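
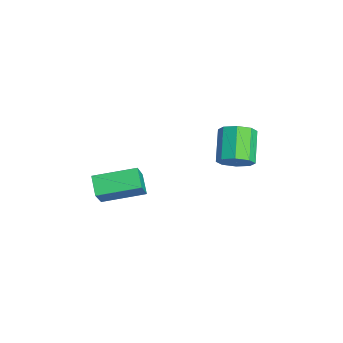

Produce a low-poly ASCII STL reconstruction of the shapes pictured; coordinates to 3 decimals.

solid 
facet normal 0.790 -0.263 -0.554
outer loop
vertex 3.177 0.984 0.739
vertex 2.721 1.14 0.015
vertex 3.239 1.613 0.529
endloop
endfacet
facet normal 0.607 0.197 0.770
outer loop
vertex 3.177 0.984 0.739
vertex 3.239 1.613 0.529
vertex 1.796 1.444 1.709
endloop
endfacet
facet normal 0.607 0.197 0.770
outer loop
vertex 1.796 1.444 1.709
vertex 3.239 1.613 0.529
vertex 1.858 2.073 1.499
endloop
endfacet
facet normal -0.789 0.263 0.555
outer loop
vertex 1.796 1.444 1.709
vertex 1.858 2.073 1.499
vertex 1.339 1.6 0.985
endloop
endfacet
facet normal 0.790 -0.264 -0.554
outer loop
vertex 3.239 1.613 0.529
vertex 2.721 1.14 0.015
vertex 2.998 1.964 0.018
endloop
endfacet
facet normal 0.495 0.807 0.321
outer loop
vertex 3.239 1.613 0.529
vertex 2.998 1.964 0.018
vertex 1.858 2.073 1.499
endloop
endfacet
facet normal 0.495 0.807 0.322
outer loop
vertex 1.858 2.073 1.499
vertex 2.998 1.964 0.018
vertex 1.616 2.425 0.988
endloop
endfacet
facet normal -0.789 0.263 0.555
outer loop
vertex 1.858 2.073 1.499
vertex 1.616 2.425 0.988
vertex 1.339 1.6 0.985
endloop
endfacet
facet normal 0.789 -0.263 -0.554
outer loop
vertex 2.998 1.964 0.018
vertex 2.721 1.14 0.015
vertex 2.594 1.833 -0.495
endloop
endfacet
facet normal 0.094 0.944 -0.315
outer loop
vertex 2.998 1.964 0.018
vertex 2.594 1.833 -0.495
vertex 1.616 2.425 0.988
endloop
endfacet
facet normal 0.094 0.944 -0.315
outer loop
vertex 1.616 2.425 0.988
vertex 2.594 1.833 -0.495
vertex 1.212 2.294 0.475
endloop
endfacet
facet normal -0.789 0.263 0.555
outer loop
vertex 1.616 2.425 0.988
vertex 1.212 2.294 0.475
vertex 1.339 1.6 0.985
endloop
endfacet
facet normal 0.789 -0.264 -0.555
outer loop
vertex 2.594 1.833 -0.495
vertex 2.721 1.14 0.015
vertex 2.264 1.296 -0.709
endloop
endfacet
facet normal -0.362 0.529 -0.768
outer loop
vertex 2.594 1.833 -0.495
vertex 2.264 1.296 -0.709
vertex 1.212 2.294 0.475
endloop
endfacet
facet normal -0.363 0.528 -0.768
outer loop
vertex 1.212 2.294 0.475
vertex 2.264 1.296 -0.709
vertex 0.883 1.756 0.261
endloop
endfacet
facet normal -0.790 0.263 0.554
outer loop
vertex 1.212 2.294 0.475
vertex 0.883 1.756 0.261
vertex 1.339 1.6 0.985
endloop
endfacet
facet normal 0.789 -0.263 -0.555
outer loop
vertex 2.264 1.296 -0.709
vertex 2.721 1.14 0.015
vertex 2.202 0.667 -0.499
endloop
endfacet
facet normal -0.607 -0.197 -0.770
outer loop
vertex 2.264 1.296 -0.709
vertex 2.202 0.667 -0.499
vertex 0.883 1.756 0.261
endloop
endfacet
facet normal -0.607 -0.197 -0.770
outer loop
vertex 0.883 1.756 0.261
vertex 2.202 0.667 -0.499
vertex 0.821 1.127 0.471
endloop
endfacet
facet normal -0.790 0.263 0.554
outer loop
vertex 0.883 1.756 0.261
vertex 0.821 1.127 0.471
vertex 1.339 1.6 0.985
endloop
endfacet
facet normal 0.789 -0.263 -0.555
outer loop
vertex 2.202 0.667 -0.499
vertex 2.721 1.14 0.015
vertex 2.444 0.315 0.012
endloop
endfacet
facet normal -0.495 -0.807 -0.322
outer loop
vertex 2.202 0.667 -0.499
vertex 2.444 0.315 0.012
vertex 0.821 1.127 0.471
endloop
endfacet
facet normal -0.495 -0.807 -0.321
outer loop
vertex 0.821 1.127 0.471
vertex 2.444 0.315 0.012
vertex 1.062 0.776 0.982
endloop
endfacet
facet normal -0.790 0.264 0.554
outer loop
vertex 0.821 1.127 0.471
vertex 1.062 0.776 0.982
vertex 1.339 1.6 0.985
endloop
endfacet
facet normal 0.789 -0.263 -0.555
outer loop
vertex 2.444 0.315 0.012
vertex 2.721 1.14 0.015
vertex 2.848 0.446 0.525
endloop
endfacet
facet normal -0.094 -0.944 0.315
outer loop
vertex 2.444 0.315 0.012
vertex 2.848 0.446 0.525
vertex 1.062 0.776 0.982
endloop
endfacet
facet normal -0.094 -0.944 0.315
outer loop
vertex 1.062 0.776 0.982
vertex 2.848 0.446 0.525
vertex 1.466 0.907 1.495
endloop
endfacet
facet normal -0.789 0.263 0.554
outer loop
vertex 1.062 0.776 0.982
vertex 1.466 0.907 1.495
vertex 1.339 1.6 0.985
endloop
endfacet
facet normal 0.790 -0.263 -0.554
outer loop
vertex 2.848 0.446 0.525
vertex 2.721 1.14 0.015
vertex 3.177 0.984 0.739
endloop
endfacet
facet normal 0.363 -0.528 0.768
outer loop
vertex 2.848 0.446 0.525
vertex 3.177 0.984 0.739
vertex 1.466 0.907 1.495
endloop
endfacet
facet normal 0.363 -0.529 0.767
outer loop
vertex 1.466 0.907 1.495
vertex 3.177 0.984 0.739
vertex 1.796 1.444 1.709
endloop
endfacet
facet normal -0.789 0.264 0.555
outer loop
vertex 1.466 0.907 1.495
vertex 1.796 1.444 1.709
vertex 1.339 1.6 0.985
endloop
endfacet
facet normal -0.837 0.019 0.547
outer loop
vertex 0.966 -4.976 -1.156
vertex 1.281 -2.951 -0.745
vertex 0.055 -4.548 -2.564
endloop
endfacet
facet normal -0.151 -0.969 -0.197
outer loop
vertex 0.959 -4.569 -3.155
vertex 0.966 -4.976 -1.156
vertex 0.055 -4.548 -2.564
endloop
endfacet
facet normal -0.837 0.019 0.547
outer loop
vertex 0.055 -4.548 -2.564
vertex 1.281 -2.951 -0.745
vertex 0.37 -2.524 -2.153
endloop
endfacet
facet normal -0.526 0.247 -0.814
outer loop
vertex 0.37 -2.524 -2.153
vertex 0.959 -4.569 -3.155
vertex 0.055 -4.548 -2.564
endloop
endfacet
facet normal 0.526 -0.247 0.814
outer loop
vertex 0.966 -4.976 -1.156
vertex 2.185 -2.972 -1.336
vertex 1.281 -2.951 -0.745
endloop
endfacet
facet normal -0.150 -0.969 -0.197
outer loop
vertex 1.87 -4.996 -1.747
vertex 0.966 -4.976 -1.156
vertex 0.959 -4.569 -3.155
endloop
endfacet
facet normal 0.526 -0.247 0.814
outer loop
vertex 1.87 -4.996 -1.747
vertex 2.185 -2.972 -1.336
vertex 0.966 -4.976 -1.156
endloop
endfacet
facet normal 0.151 0.969 0.196
outer loop
vertex 1.281 -2.951 -0.745
vertex 2.185 -2.972 -1.336
vertex 0.37 -2.524 -2.153
endloop
endfacet
facet normal -0.526 0.247 -0.814
outer loop
vertex 1.274 -2.544 -2.744
vertex 0.959 -4.569 -3.155
vertex 0.37 -2.524 -2.153
endloop
endfacet
facet normal 0.150 0.969 0.197
outer loop
vertex 0.37 -2.524 -2.153
vertex 2.185 -2.972 -1.336
vertex 1.274 -2.544 -2.744
endloop
endfacet
facet normal 0.837 -0.019 -0.547
outer loop
vertex 1.274 -2.544 -2.744
vertex 1.87 -4.996 -1.747
vertex 0.959 -4.569 -3.155
endloop
endfacet
facet normal 0.837 -0.019 -0.547
outer loop
vertex 2.185 -2.972 -1.336
vertex 1.87 -4.996 -1.747
vertex 1.274 -2.544 -2.744
endloop
endfacet

endsolid


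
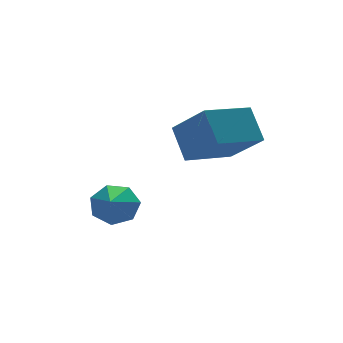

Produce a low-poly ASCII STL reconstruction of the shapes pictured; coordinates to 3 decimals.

solid 
facet normal 0.395 0.801 -0.449
outer loop
vertex -0.695 1.089 0.756
vertex -1.176 1.007 0.186
vertex -1.262 1.403 0.817
endloop
endfacet
facet normal 0.141 0.063 0.988
outer loop
vertex -0.695 1.089 0.756
vertex -1.262 1.403 0.817
vertex -1.924 -0.507 1.034
endloop
endfacet
facet normal 0.396 0.801 -0.449
outer loop
vertex -1.262 1.403 0.817
vertex -1.176 1.007 0.186
vertex -1.763 1.419 0.403
endloop
endfacet
facet normal -0.603 0.293 0.742
outer loop
vertex -1.262 1.403 0.817
vertex -1.763 1.419 0.403
vertex -1.924 -0.507 1.034
endloop
endfacet
facet normal 0.396 0.801 -0.449
outer loop
vertex -1.763 1.419 0.403
vertex -1.176 1.007 0.186
vertex -1.823 1.125 -0.174
endloop
endfacet
facet normal -0.994 0.100 0.052
outer loop
vertex -1.763 1.419 0.403
vertex -1.823 1.125 -0.174
vertex -1.924 -0.507 1.034
endloop
endfacet
facet normal 0.396 0.802 -0.448
outer loop
vertex -1.823 1.125 -0.174
vertex -1.176 1.007 0.186
vertex -1.395 0.742 -0.481
endloop
endfacet
facet normal -0.737 -0.372 -0.564
outer loop
vertex -1.823 1.125 -0.174
vertex -1.395 0.742 -0.481
vertex -1.924 -0.507 1.034
endloop
endfacet
facet normal 0.396 0.802 -0.448
outer loop
vertex -1.395 0.742 -0.481
vertex -1.176 1.007 0.186
vertex -0.802 0.559 -0.285
endloop
endfacet
facet normal -0.025 -0.767 -0.641
outer loop
vertex -1.395 0.742 -0.481
vertex -0.802 0.559 -0.285
vertex -1.924 -0.507 1.034
endloop
endfacet
facet normal 0.395 0.802 -0.449
outer loop
vertex -0.802 0.559 -0.285
vertex -1.176 1.007 0.186
vertex -0.49 0.713 0.265
endloop
endfacet
facet normal 0.604 -0.787 -0.122
outer loop
vertex -0.802 0.559 -0.285
vertex -0.49 0.713 0.265
vertex -1.924 -0.507 1.034
endloop
endfacet
facet normal 0.395 0.802 -0.449
outer loop
vertex -0.49 0.713 0.265
vertex -1.176 1.007 0.186
vertex -0.695 1.089 0.756
endloop
endfacet
facet normal 0.679 -0.418 0.604
outer loop
vertex -0.49 0.713 0.265
vertex -0.695 1.089 0.756
vertex -1.924 -0.507 1.034
endloop
endfacet
facet normal -0.966 -0.216 0.143
outer loop
vertex 0.789 -1.692 3.254
vertex 0.755 -0.883 4.245
vertex 0.362 -0.456 2.231
endloop
endfacet
facet normal 0.027 -0.632 -0.775
outer loop
vertex 1.965 -0.097 1.995
vertex 0.789 -1.692 3.254
vertex 0.362 -0.456 2.231
endloop
endfacet
facet normal -0.966 -0.217 0.143
outer loop
vertex 0.362 -0.456 2.231
vertex 0.755 -0.883 4.245
vertex 0.327 0.353 3.223
endloop
endfacet
facet normal -0.257 0.744 -0.616
outer loop
vertex 0.327 0.353 3.223
vertex 1.965 -0.097 1.995
vertex 0.362 -0.456 2.231
endloop
endfacet
facet normal 0.257 -0.744 0.616
outer loop
vertex 0.789 -1.692 3.254
vertex 2.358 -0.524 4.009
vertex 0.755 -0.883 4.245
endloop
endfacet
facet normal 0.027 -0.631 -0.775
outer loop
vertex 2.393 -1.333 3.017
vertex 0.789 -1.692 3.254
vertex 1.965 -0.097 1.995
endloop
endfacet
facet normal 0.258 -0.744 0.616
outer loop
vertex 2.393 -1.333 3.017
vertex 2.358 -0.524 4.009
vertex 0.789 -1.692 3.254
endloop
endfacet
facet normal -0.027 0.631 0.775
outer loop
vertex 0.755 -0.883 4.245
vertex 2.358 -0.524 4.009
vertex 0.327 0.353 3.223
endloop
endfacet
facet normal -0.258 0.744 -0.616
outer loop
vertex 1.931 0.712 2.986
vertex 1.965 -0.097 1.995
vertex 0.327 0.353 3.223
endloop
endfacet
facet normal -0.027 0.632 0.775
outer loop
vertex 0.327 0.353 3.223
vertex 2.358 -0.524 4.009
vertex 1.931 0.712 2.986
endloop
endfacet
facet normal 0.966 0.216 -0.143
outer loop
vertex 1.931 0.712 2.986
vertex 2.393 -1.333 3.017
vertex 1.965 -0.097 1.995
endloop
endfacet
facet normal 0.966 0.216 -0.142
outer loop
vertex 2.358 -0.524 4.009
vertex 2.393 -1.333 3.017
vertex 1.931 0.712 2.986
endloop
endfacet

endsolid


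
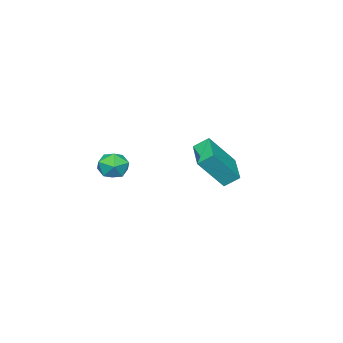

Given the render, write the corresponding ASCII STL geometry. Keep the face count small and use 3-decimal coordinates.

solid 
facet normal -0.831 0.527 0.180
outer loop
vertex 2.073 -0.581 2.398
vertex 2.048 -0.895 3.2
vertex 2.476 -0.164 3.036
endloop
endfacet
facet normal -0.417 0.859 -0.297
outer loop
vertex 2.073 -0.581 2.398
vertex 2.476 -0.164 3.036
vertex 2.856 -0.246 2.266
endloop
endfacet
facet normal -0.322 0.418 -0.849
outer loop
vertex 2.073 -0.581 2.398
vertex 2.856 -0.246 2.266
vertex 2.663 -1.026 1.955
endloop
endfacet
facet normal -0.676 -0.186 -0.713
outer loop
vertex 2.073 -0.581 2.398
vertex 2.663 -1.026 1.955
vertex 2.164 -1.427 2.532
endloop
endfacet
facet normal -0.990 -0.119 -0.077
outer loop
vertex 2.073 -0.581 2.398
vertex 2.164 -1.427 2.532
vertex 2.048 -0.895 3.2
endloop
endfacet
facet normal 0.220 0.976 0.005
outer loop
vertex 2.856 -0.246 2.266
vertex 2.476 -0.164 3.036
vertex 3.316 -0.353 2.988
endloop
endfacet
facet normal -0.450 0.438 0.778
outer loop
vertex 2.476 -0.164 3.036
vertex 2.048 -0.895 3.2
vertex 2.817 -0.754 3.565
endloop
endfacet
facet normal -0.708 -0.607 0.361
outer loop
vertex 2.048 -0.895 3.2
vertex 2.164 -1.427 2.532
vertex 2.624 -1.534 3.254
endloop
endfacet
facet normal -0.199 -0.716 -0.670
outer loop
vertex 2.164 -1.427 2.532
vertex 2.663 -1.026 1.955
vertex 3.004 -1.616 2.484
endloop
endfacet
facet normal 0.374 0.262 -0.890
outer loop
vertex 2.663 -1.026 1.955
vertex 2.856 -0.246 2.266
vertex 3.432 -0.885 2.32
endloop
endfacet
facet normal 0.676 0.186 0.713
outer loop
vertex 3.407 -1.199 3.122
vertex 3.316 -0.353 2.988
vertex 2.817 -0.754 3.565
endloop
endfacet
facet normal 0.322 -0.418 0.849
outer loop
vertex 3.407 -1.199 3.122
vertex 2.817 -0.754 3.565
vertex 2.624 -1.534 3.254
endloop
endfacet
facet normal 0.417 -0.859 0.297
outer loop
vertex 3.407 -1.199 3.122
vertex 2.624 -1.534 3.254
vertex 3.004 -1.616 2.484
endloop
endfacet
facet normal 0.831 -0.527 -0.180
outer loop
vertex 3.407 -1.199 3.122
vertex 3.004 -1.616 2.484
vertex 3.432 -0.885 2.32
endloop
endfacet
facet normal 0.990 0.119 0.077
outer loop
vertex 3.407 -1.199 3.122
vertex 3.432 -0.885 2.32
vertex 3.316 -0.353 2.988
endloop
endfacet
facet normal 0.199 0.716 0.670
outer loop
vertex 2.817 -0.754 3.565
vertex 3.316 -0.353 2.988
vertex 2.476 -0.164 3.036
endloop
endfacet
facet normal -0.374 -0.262 0.890
outer loop
vertex 2.624 -1.534 3.254
vertex 2.817 -0.754 3.565
vertex 2.048 -0.895 3.2
endloop
endfacet
facet normal -0.220 -0.976 -0.005
outer loop
vertex 3.004 -1.616 2.484
vertex 2.624 -1.534 3.254
vertex 2.164 -1.427 2.532
endloop
endfacet
facet normal 0.450 -0.438 -0.778
outer loop
vertex 3.432 -0.885 2.32
vertex 3.004 -1.616 2.484
vertex 2.663 -1.026 1.955
endloop
endfacet
facet normal 0.708 0.607 -0.361
outer loop
vertex 3.316 -0.353 2.988
vertex 3.432 -0.885 2.32
vertex 2.856 -0.246 2.266
endloop
endfacet
facet normal -0.452 0.661 0.598
outer loop
vertex -3.199 0.077 2.916
vertex -1.846 1.365 2.515
vertex -4.364 0.784 1.253
endloop
endfacet
facet normal -0.708 -0.674 0.210
outer loop
vertex -3.934 0.155 0.685
vertex -3.199 0.077 2.916
vertex -4.364 0.784 1.253
endloop
endfacet
facet normal -0.452 0.662 0.598
outer loop
vertex -4.364 0.784 1.253
vertex -1.846 1.365 2.515
vertex -3.011 2.071 0.852
endloop
endfacet
facet normal -0.542 0.328 -0.774
outer loop
vertex -3.011 2.071 0.852
vertex -3.934 0.155 0.685
vertex -4.364 0.784 1.253
endloop
endfacet
facet normal 0.542 -0.328 0.774
outer loop
vertex -3.199 0.077 2.916
vertex -1.416 0.736 1.947
vertex -1.846 1.365 2.515
endloop
endfacet
facet normal -0.708 -0.674 0.210
outer loop
vertex -2.769 -0.551 2.348
vertex -3.199 0.077 2.916
vertex -3.934 0.155 0.685
endloop
endfacet
facet normal 0.542 -0.329 0.774
outer loop
vertex -2.769 -0.551 2.348
vertex -1.416 0.736 1.947
vertex -3.199 0.077 2.916
endloop
endfacet
facet normal 0.708 0.674 -0.210
outer loop
vertex -1.846 1.365 2.515
vertex -1.416 0.736 1.947
vertex -3.011 2.071 0.852
endloop
endfacet
facet normal -0.542 0.329 -0.774
outer loop
vertex -2.581 1.443 0.284
vertex -3.934 0.155 0.685
vertex -3.011 2.071 0.852
endloop
endfacet
facet normal 0.708 0.674 -0.209
outer loop
vertex -3.011 2.071 0.852
vertex -1.416 0.736 1.947
vertex -2.581 1.443 0.284
endloop
endfacet
facet normal 0.453 -0.662 -0.598
outer loop
vertex -2.581 1.443 0.284
vertex -2.769 -0.551 2.348
vertex -3.934 0.155 0.685
endloop
endfacet
facet normal 0.452 -0.662 -0.598
outer loop
vertex -1.416 0.736 1.947
vertex -2.769 -0.551 2.348
vertex -2.581 1.443 0.284
endloop
endfacet

endsolid


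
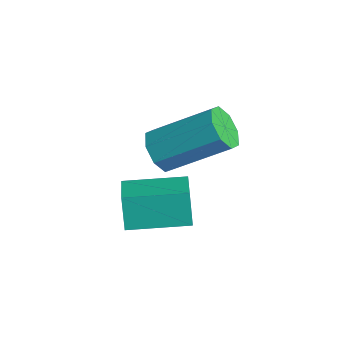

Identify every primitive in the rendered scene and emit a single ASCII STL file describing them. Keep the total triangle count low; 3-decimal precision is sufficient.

solid 
facet normal -0.854 0.384 -0.350
outer loop
vertex -2.171 1.068 -3.685
vertex -1.488 2.686 -3.579
vertex -1.795 0.975 -4.704
endloop
endfacet
facet normal -0.388 -0.920 -0.059
outer loop
vertex -0.812 0.534 -4.301
vertex -2.171 1.068 -3.685
vertex -1.795 0.975 -4.704
endloop
endfacet
facet normal -0.854 0.384 -0.351
outer loop
vertex -1.795 0.975 -4.704
vertex -1.488 2.686 -3.579
vertex -1.111 2.594 -4.598
endloop
endfacet
facet normal 0.345 -0.085 -0.935
outer loop
vertex -1.111 2.594 -4.598
vertex -0.812 0.534 -4.301
vertex -1.795 0.975 -4.704
endloop
endfacet
facet normal -0.345 0.085 0.935
outer loop
vertex -2.171 1.068 -3.685
vertex -0.505 2.245 -3.176
vertex -1.488 2.686 -3.579
endloop
endfacet
facet normal -0.389 -0.919 -0.061
outer loop
vertex -1.189 0.626 -3.282
vertex -2.171 1.068 -3.685
vertex -0.812 0.534 -4.301
endloop
endfacet
facet normal -0.345 0.085 0.935
outer loop
vertex -1.189 0.626 -3.282
vertex -0.505 2.245 -3.176
vertex -2.171 1.068 -3.685
endloop
endfacet
facet normal 0.388 0.920 0.060
outer loop
vertex -1.488 2.686 -3.579
vertex -0.505 2.245 -3.176
vertex -1.111 2.594 -4.598
endloop
endfacet
facet normal 0.345 -0.085 -0.935
outer loop
vertex -0.129 2.152 -4.195
vertex -0.812 0.534 -4.301
vertex -1.111 2.594 -4.598
endloop
endfacet
facet normal 0.389 0.919 0.060
outer loop
vertex -1.111 2.594 -4.598
vertex -0.505 2.245 -3.176
vertex -0.129 2.152 -4.195
endloop
endfacet
facet normal 0.854 -0.384 0.351
outer loop
vertex -0.129 2.152 -4.195
vertex -1.189 0.626 -3.282
vertex -0.812 0.534 -4.301
endloop
endfacet
facet normal 0.854 -0.384 0.350
outer loop
vertex -0.505 2.245 -3.176
vertex -1.189 0.626 -3.282
vertex -0.129 2.152 -4.195
endloop
endfacet
facet normal -0.405 -0.736 -0.542
outer loop
vertex -0.908 1.427 -1.871
vertex -1.445 1.834 -2.023
vertex -0.83 1.708 -2.311
endloop
endfacet
facet normal 0.902 -0.417 -0.107
outer loop
vertex -0.908 1.427 -1.871
vertex -0.83 1.708 -2.311
vertex -0.099 2.899 -0.786
endloop
endfacet
facet normal 0.903 -0.417 -0.107
outer loop
vertex -0.099 2.899 -0.786
vertex -0.83 1.708 -2.311
vertex -0.021 3.181 -1.226
endloop
endfacet
facet normal 0.405 0.735 0.543
outer loop
vertex -0.099 2.899 -0.786
vertex -0.021 3.181 -1.226
vertex -0.635 3.306 -0.937
endloop
endfacet
facet normal -0.405 -0.736 -0.543
outer loop
vertex -0.83 1.708 -2.311
vertex -1.445 1.834 -2.023
vertex -1.112 2.063 -2.582
endloop
endfacet
facet normal 0.742 0.082 -0.665
outer loop
vertex -0.83 1.708 -2.311
vertex -1.112 2.063 -2.582
vertex -0.021 3.181 -1.226
endloop
endfacet
facet normal 0.742 0.082 -0.665
outer loop
vertex -0.021 3.181 -1.226
vertex -1.112 2.063 -2.582
vertex -0.303 3.536 -1.497
endloop
endfacet
facet normal 0.405 0.736 0.542
outer loop
vertex -0.021 3.181 -1.226
vertex -0.303 3.536 -1.497
vertex -0.635 3.306 -0.937
endloop
endfacet
facet normal -0.406 -0.735 -0.543
outer loop
vertex -1.112 2.063 -2.582
vertex -1.445 1.834 -2.023
vertex -1.589 2.284 -2.525
endloop
endfacet
facet normal 0.147 0.533 -0.833
outer loop
vertex -1.112 2.063 -2.582
vertex -1.589 2.284 -2.525
vertex -0.303 3.536 -1.497
endloop
endfacet
facet normal 0.147 0.533 -0.833
outer loop
vertex -0.303 3.536 -1.497
vertex -1.589 2.284 -2.525
vertex -0.779 3.756 -1.44
endloop
endfacet
facet normal 0.405 0.736 0.542
outer loop
vertex -0.303 3.536 -1.497
vertex -0.779 3.756 -1.44
vertex -0.635 3.306 -0.937
endloop
endfacet
facet normal -0.405 -0.735 -0.543
outer loop
vertex -1.589 2.284 -2.525
vertex -1.445 1.834 -2.023
vertex -1.981 2.241 -2.174
endloop
endfacet
facet normal -0.534 0.672 -0.513
outer loop
vertex -1.589 2.284 -2.525
vertex -1.981 2.241 -2.174
vertex -0.779 3.756 -1.44
endloop
endfacet
facet normal -0.533 0.672 -0.514
outer loop
vertex -0.779 3.756 -1.44
vertex -1.981 2.241 -2.174
vertex -1.172 3.713 -1.089
endloop
endfacet
facet normal 0.404 0.736 0.543
outer loop
vertex -0.779 3.756 -1.44
vertex -1.172 3.713 -1.089
vertex -0.635 3.306 -0.937
endloop
endfacet
facet normal -0.405 -0.735 -0.543
outer loop
vertex -1.981 2.241 -2.174
vertex -1.445 1.834 -2.023
vertex -2.059 1.959 -1.734
endloop
endfacet
facet normal -0.903 0.417 0.107
outer loop
vertex -1.981 2.241 -2.174
vertex -2.059 1.959 -1.734
vertex -1.172 3.713 -1.089
endloop
endfacet
facet normal -0.903 0.417 0.106
outer loop
vertex -1.172 3.713 -1.089
vertex -2.059 1.959 -1.734
vertex -1.25 3.432 -0.649
endloop
endfacet
facet normal 0.405 0.736 0.542
outer loop
vertex -1.172 3.713 -1.089
vertex -1.25 3.432 -0.649
vertex -0.635 3.306 -0.937
endloop
endfacet
facet normal -0.405 -0.736 -0.542
outer loop
vertex -2.059 1.959 -1.734
vertex -1.445 1.834 -2.023
vertex -1.777 1.604 -1.463
endloop
endfacet
facet normal -0.742 -0.082 0.665
outer loop
vertex -2.059 1.959 -1.734
vertex -1.777 1.604 -1.463
vertex -1.25 3.432 -0.649
endloop
endfacet
facet normal -0.742 -0.082 0.665
outer loop
vertex -1.25 3.432 -0.649
vertex -1.777 1.604 -1.463
vertex -0.968 3.077 -0.378
endloop
endfacet
facet normal 0.405 0.736 0.543
outer loop
vertex -1.25 3.432 -0.649
vertex -0.968 3.077 -0.378
vertex -0.635 3.306 -0.937
endloop
endfacet
facet normal -0.405 -0.736 -0.542
outer loop
vertex -1.777 1.604 -1.463
vertex -1.445 1.834 -2.023
vertex -1.301 1.384 -1.52
endloop
endfacet
facet normal -0.147 -0.533 0.833
outer loop
vertex -1.777 1.604 -1.463
vertex -1.301 1.384 -1.52
vertex -0.968 3.077 -0.378
endloop
endfacet
facet normal -0.147 -0.533 0.833
outer loop
vertex -0.968 3.077 -0.378
vertex -1.301 1.384 -1.52
vertex -0.491 2.856 -0.435
endloop
endfacet
facet normal 0.406 0.735 0.543
outer loop
vertex -0.968 3.077 -0.378
vertex -0.491 2.856 -0.435
vertex -0.635 3.306 -0.937
endloop
endfacet
facet normal -0.404 -0.736 -0.543
outer loop
vertex -1.301 1.384 -1.52
vertex -1.445 1.834 -2.023
vertex -0.908 1.427 -1.871
endloop
endfacet
facet normal 0.533 -0.672 0.514
outer loop
vertex -1.301 1.384 -1.52
vertex -0.908 1.427 -1.871
vertex -0.491 2.856 -0.435
endloop
endfacet
facet normal 0.534 -0.672 0.514
outer loop
vertex -0.491 2.856 -0.435
vertex -0.908 1.427 -1.871
vertex -0.099 2.899 -0.786
endloop
endfacet
facet normal 0.405 0.735 0.543
outer loop
vertex -0.491 2.856 -0.435
vertex -0.099 2.899 -0.786
vertex -0.635 3.306 -0.937
endloop
endfacet

endsolid


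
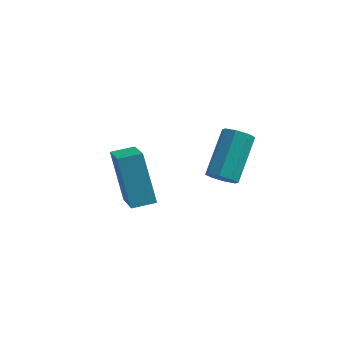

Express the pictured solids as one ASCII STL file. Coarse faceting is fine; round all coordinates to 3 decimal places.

solid 
facet normal -0.887 -0.449 -0.109
outer loop
vertex -3.13 2.397 0.935
vertex -3.803 4.018 -0.255
vertex -2.436 1.439 -0.764
endloop
endfacet
facet normal 0.316 -0.765 0.561
outer loop
vertex -1.637 1.842 -0.665
vertex -3.13 2.397 0.935
vertex -2.436 1.439 -0.764
endloop
endfacet
facet normal -0.887 -0.449 -0.110
outer loop
vertex -2.436 1.439 -0.764
vertex -3.803 4.018 -0.255
vertex -3.108 3.059 -1.953
endloop
endfacet
facet normal 0.335 -0.463 -0.820
outer loop
vertex -3.108 3.059 -1.953
vertex -1.637 1.842 -0.665
vertex -2.436 1.439 -0.764
endloop
endfacet
facet normal -0.335 0.463 0.820
outer loop
vertex -3.13 2.397 0.935
vertex -3.004 4.421 -0.156
vertex -3.803 4.018 -0.255
endloop
endfacet
facet normal 0.318 -0.764 0.562
outer loop
vertex -2.332 2.801 1.033
vertex -3.13 2.397 0.935
vertex -1.637 1.842 -0.665
endloop
endfacet
facet normal -0.335 0.463 0.820
outer loop
vertex -2.332 2.801 1.033
vertex -3.004 4.421 -0.156
vertex -3.13 2.397 0.935
endloop
endfacet
facet normal -0.316 0.765 -0.561
outer loop
vertex -3.803 4.018 -0.255
vertex -3.004 4.421 -0.156
vertex -3.108 3.059 -1.953
endloop
endfacet
facet normal 0.335 -0.463 -0.820
outer loop
vertex -2.31 3.463 -1.855
vertex -1.637 1.842 -0.665
vertex -3.108 3.059 -1.953
endloop
endfacet
facet normal -0.318 0.764 -0.561
outer loop
vertex -3.108 3.059 -1.953
vertex -3.004 4.421 -0.156
vertex -2.31 3.463 -1.855
endloop
endfacet
facet normal 0.887 0.449 0.110
outer loop
vertex -2.31 3.463 -1.855
vertex -2.332 2.801 1.033
vertex -1.637 1.842 -0.665
endloop
endfacet
facet normal 0.887 0.448 0.110
outer loop
vertex -3.004 4.421 -0.156
vertex -2.332 2.801 1.033
vertex -2.31 3.463 -1.855
endloop
endfacet
facet normal -0.145 -0.789 -0.597
outer loop
vertex 1.189 0.947 1.797
vertex 0.775 0.762 2.142
vertex 0.797 1.103 1.686
endloop
endfacet
facet normal 0.414 0.500 -0.761
outer loop
vertex 1.189 0.947 1.797
vertex 0.797 1.103 1.686
vertex 1.459 2.423 2.913
endloop
endfacet
facet normal 0.415 0.499 -0.761
outer loop
vertex 1.459 2.423 2.913
vertex 0.797 1.103 1.686
vertex 1.068 2.579 2.802
endloop
endfacet
facet normal 0.145 0.789 0.597
outer loop
vertex 1.459 2.423 2.913
vertex 1.068 2.579 2.802
vertex 1.045 2.238 3.258
endloop
endfacet
facet normal -0.144 -0.789 -0.597
outer loop
vertex 0.797 1.103 1.686
vertex 0.775 0.762 2.142
vertex 0.392 1.059 1.842
endloop
endfacet
facet normal -0.342 0.606 -0.718
outer loop
vertex 0.797 1.103 1.686
vertex 0.392 1.059 1.842
vertex 1.068 2.579 2.802
endloop
endfacet
facet normal -0.342 0.606 -0.719
outer loop
vertex 1.068 2.579 2.802
vertex 0.392 1.059 1.842
vertex 0.662 2.535 2.958
endloop
endfacet
facet normal 0.144 0.789 0.597
outer loop
vertex 1.068 2.579 2.802
vertex 0.662 2.535 2.958
vertex 1.045 2.238 3.258
endloop
endfacet
facet normal -0.144 -0.789 -0.597
outer loop
vertex 0.392 1.059 1.842
vertex 0.775 0.762 2.142
vertex 0.211 0.841 2.174
endloop
endfacet
facet normal -0.898 0.357 -0.255
outer loop
vertex 0.392 1.059 1.842
vertex 0.211 0.841 2.174
vertex 0.662 2.535 2.958
endloop
endfacet
facet normal -0.899 0.357 -0.253
outer loop
vertex 0.662 2.535 2.958
vertex 0.211 0.841 2.174
vertex 0.482 2.317 3.29
endloop
endfacet
facet normal 0.145 0.789 0.597
outer loop
vertex 0.662 2.535 2.958
vertex 0.482 2.317 3.29
vertex 1.045 2.238 3.258
endloop
endfacet
facet normal -0.144 -0.789 -0.597
outer loop
vertex 0.211 0.841 2.174
vertex 0.775 0.762 2.142
vertex 0.361 0.577 2.487
endloop
endfacet
facet normal -0.928 -0.101 0.359
outer loop
vertex 0.211 0.841 2.174
vertex 0.361 0.577 2.487
vertex 0.482 2.317 3.29
endloop
endfacet
facet normal -0.929 -0.100 0.357
outer loop
vertex 0.482 2.317 3.29
vertex 0.361 0.577 2.487
vertex 0.631 2.053 3.603
endloop
endfacet
facet normal 0.145 0.789 0.597
outer loop
vertex 0.482 2.317 3.29
vertex 0.631 2.053 3.603
vertex 1.045 2.238 3.258
endloop
endfacet
facet normal -0.145 -0.789 -0.597
outer loop
vertex 0.361 0.577 2.487
vertex 0.775 0.762 2.142
vertex 0.752 0.421 2.598
endloop
endfacet
facet normal -0.415 -0.499 0.761
outer loop
vertex 0.361 0.577 2.487
vertex 0.752 0.421 2.598
vertex 0.631 2.053 3.603
endloop
endfacet
facet normal -0.414 -0.499 0.761
outer loop
vertex 0.631 2.053 3.603
vertex 0.752 0.421 2.598
vertex 1.023 1.897 3.714
endloop
endfacet
facet normal 0.145 0.789 0.597
outer loop
vertex 0.631 2.053 3.603
vertex 1.023 1.897 3.714
vertex 1.045 2.238 3.258
endloop
endfacet
facet normal -0.144 -0.789 -0.597
outer loop
vertex 0.752 0.421 2.598
vertex 0.775 0.762 2.142
vertex 1.158 0.465 2.442
endloop
endfacet
facet normal 0.342 -0.606 0.718
outer loop
vertex 0.752 0.421 2.598
vertex 1.158 0.465 2.442
vertex 1.023 1.897 3.714
endloop
endfacet
facet normal 0.342 -0.606 0.718
outer loop
vertex 1.023 1.897 3.714
vertex 1.158 0.465 2.442
vertex 1.428 1.941 3.558
endloop
endfacet
facet normal 0.144 0.789 0.597
outer loop
vertex 1.023 1.897 3.714
vertex 1.428 1.941 3.558
vertex 1.045 2.238 3.258
endloop
endfacet
facet normal -0.145 -0.789 -0.597
outer loop
vertex 1.158 0.465 2.442
vertex 0.775 0.762 2.142
vertex 1.338 0.683 2.11
endloop
endfacet
facet normal 0.899 -0.356 0.254
outer loop
vertex 1.158 0.465 2.442
vertex 1.338 0.683 2.11
vertex 1.428 1.941 3.558
endloop
endfacet
facet normal 0.898 -0.358 0.255
outer loop
vertex 1.428 1.941 3.558
vertex 1.338 0.683 2.11
vertex 1.609 2.159 3.226
endloop
endfacet
facet normal 0.144 0.789 0.597
outer loop
vertex 1.428 1.941 3.558
vertex 1.609 2.159 3.226
vertex 1.045 2.238 3.258
endloop
endfacet
facet normal -0.145 -0.789 -0.597
outer loop
vertex 1.338 0.683 2.11
vertex 0.775 0.762 2.142
vertex 1.189 0.947 1.797
endloop
endfacet
facet normal 0.928 0.100 -0.358
outer loop
vertex 1.338 0.683 2.11
vertex 1.189 0.947 1.797
vertex 1.609 2.159 3.226
endloop
endfacet
facet normal 0.928 0.102 -0.359
outer loop
vertex 1.609 2.159 3.226
vertex 1.189 0.947 1.797
vertex 1.459 2.423 2.913
endloop
endfacet
facet normal 0.144 0.789 0.597
outer loop
vertex 1.609 2.159 3.226
vertex 1.459 2.423 2.913
vertex 1.045 2.238 3.258
endloop
endfacet

endsolid


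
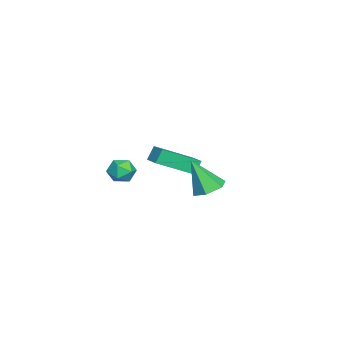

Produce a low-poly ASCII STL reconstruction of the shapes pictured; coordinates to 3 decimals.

solid 
facet normal -0.641 -0.036 0.767
outer loop
vertex 0.517 -3.601 1.326
vertex 0.946 -4.012 1.665
vertex 0.994 -3.334 1.737
endloop
endfacet
facet normal -0.692 0.586 0.422
outer loop
vertex 0.517 -3.601 1.326
vertex 0.994 -3.334 1.737
vertex 0.867 -3.047 1.13
endloop
endfacet
facet normal -0.855 0.449 -0.259
outer loop
vertex 0.517 -3.601 1.326
vertex 0.867 -3.047 1.13
vertex 0.74 -3.548 0.682
endloop
endfacet
facet normal -0.905 -0.260 -0.335
outer loop
vertex 0.517 -3.601 1.326
vertex 0.74 -3.548 0.682
vertex 0.789 -4.144 1.013
endloop
endfacet
facet normal -0.773 -0.560 0.299
outer loop
vertex 0.517 -3.601 1.326
vertex 0.789 -4.144 1.013
vertex 0.946 -4.012 1.665
endloop
endfacet
facet normal -0.050 0.899 0.436
outer loop
vertex 0.867 -3.047 1.13
vertex 0.994 -3.334 1.737
vertex 1.511 -3.116 1.347
endloop
endfacet
facet normal 0.032 -0.108 0.994
outer loop
vertex 0.994 -3.334 1.737
vertex 0.946 -4.012 1.665
vertex 1.56 -3.712 1.678
endloop
endfacet
facet normal -0.182 -0.954 0.237
outer loop
vertex 0.946 -4.012 1.665
vertex 0.789 -4.144 1.013
vertex 1.433 -4.213 1.23
endloop
endfacet
facet normal -0.396 -0.470 -0.788
outer loop
vertex 0.789 -4.144 1.013
vertex 0.74 -3.548 0.682
vertex 1.306 -3.926 0.623
endloop
endfacet
facet normal -0.316 0.676 -0.666
outer loop
vertex 0.74 -3.548 0.682
vertex 0.867 -3.047 1.13
vertex 1.354 -3.248 0.695
endloop
endfacet
facet normal 0.905 0.260 0.335
outer loop
vertex 1.783 -3.659 1.034
vertex 1.511 -3.116 1.347
vertex 1.56 -3.712 1.678
endloop
endfacet
facet normal 0.855 -0.449 0.259
outer loop
vertex 1.783 -3.659 1.034
vertex 1.56 -3.712 1.678
vertex 1.433 -4.213 1.23
endloop
endfacet
facet normal 0.692 -0.586 -0.422
outer loop
vertex 1.783 -3.659 1.034
vertex 1.433 -4.213 1.23
vertex 1.306 -3.926 0.623
endloop
endfacet
facet normal 0.641 0.036 -0.767
outer loop
vertex 1.783 -3.659 1.034
vertex 1.306 -3.926 0.623
vertex 1.354 -3.248 0.695
endloop
endfacet
facet normal 0.773 0.560 -0.299
outer loop
vertex 1.783 -3.659 1.034
vertex 1.354 -3.248 0.695
vertex 1.511 -3.116 1.347
endloop
endfacet
facet normal 0.396 0.470 0.788
outer loop
vertex 1.56 -3.712 1.678
vertex 1.511 -3.116 1.347
vertex 0.994 -3.334 1.737
endloop
endfacet
facet normal 0.316 -0.676 0.666
outer loop
vertex 1.433 -4.213 1.23
vertex 1.56 -3.712 1.678
vertex 0.946 -4.012 1.665
endloop
endfacet
facet normal 0.050 -0.899 -0.436
outer loop
vertex 1.306 -3.926 0.623
vertex 1.433 -4.213 1.23
vertex 0.789 -4.144 1.013
endloop
endfacet
facet normal -0.032 0.108 -0.994
outer loop
vertex 1.354 -3.248 0.695
vertex 1.306 -3.926 0.623
vertex 0.74 -3.548 0.682
endloop
endfacet
facet normal 0.182 0.954 -0.237
outer loop
vertex 1.511 -3.116 1.347
vertex 1.354 -3.248 0.695
vertex 0.867 -3.047 1.13
endloop
endfacet
facet normal -0.424 0.295 0.856
outer loop
vertex -3.538 -3.231 0.493
vertex -2.725 -2.691 0.71
vertex -4.335 -1.654 -0.445
endloop
endfacet
facet normal -0.813 -0.540 -0.218
outer loop
vertex -3.995 -1.889 -1.13
vertex -3.538 -3.231 0.493
vertex -4.335 -1.654 -0.445
endloop
endfacet
facet normal -0.424 0.295 0.856
outer loop
vertex -4.335 -1.654 -0.445
vertex -2.725 -2.691 0.71
vertex -3.521 -1.114 -0.228
endloop
endfacet
facet normal -0.398 0.789 -0.468
outer loop
vertex -3.521 -1.114 -0.228
vertex -3.995 -1.889 -1.13
vertex -4.335 -1.654 -0.445
endloop
endfacet
facet normal 0.399 -0.788 0.468
outer loop
vertex -3.538 -3.231 0.493
vertex -2.385 -2.926 0.025
vertex -2.725 -2.691 0.71
endloop
endfacet
facet normal -0.813 -0.540 -0.217
outer loop
vertex -3.199 -3.466 -0.192
vertex -3.538 -3.231 0.493
vertex -3.995 -1.889 -1.13
endloop
endfacet
facet normal 0.399 -0.789 0.468
outer loop
vertex -3.199 -3.466 -0.192
vertex -2.385 -2.926 0.025
vertex -3.538 -3.231 0.493
endloop
endfacet
facet normal 0.813 0.540 0.218
outer loop
vertex -2.725 -2.691 0.71
vertex -2.385 -2.926 0.025
vertex -3.521 -1.114 -0.228
endloop
endfacet
facet normal -0.399 0.789 -0.468
outer loop
vertex -3.182 -1.349 -0.913
vertex -3.995 -1.889 -1.13
vertex -3.521 -1.114 -0.228
endloop
endfacet
facet normal 0.813 0.540 0.217
outer loop
vertex -3.521 -1.114 -0.228
vertex -2.385 -2.926 0.025
vertex -3.182 -1.349 -0.913
endloop
endfacet
facet normal 0.424 -0.295 -0.856
outer loop
vertex -3.182 -1.349 -0.913
vertex -3.199 -3.466 -0.192
vertex -3.995 -1.889 -1.13
endloop
endfacet
facet normal 0.424 -0.295 -0.856
outer loop
vertex -2.385 -2.926 0.025
vertex -3.199 -3.466 -0.192
vertex -3.182 -1.349 -0.913
endloop
endfacet
facet normal 0.036 0.458 -0.888
outer loop
vertex 2.741 0.201 0.951
vertex 1.981 0.201 0.92
vertex 2.349 0.786 1.237
endloop
endfacet
facet normal 0.786 0.250 0.565
outer loop
vertex 2.741 0.201 0.951
vertex 2.349 0.786 1.237
vertex 1.919 -0.581 2.44
endloop
endfacet
facet normal 0.037 0.458 -0.888
outer loop
vertex 2.349 0.786 1.237
vertex 1.981 0.201 0.92
vertex 1.589 0.786 1.205
endloop
endfacet
facet normal -0.031 0.666 0.745
outer loop
vertex 2.349 0.786 1.237
vertex 1.589 0.786 1.205
vertex 1.919 -0.581 2.44
endloop
endfacet
facet normal 0.036 0.457 -0.889
outer loop
vertex 1.589 0.786 1.205
vertex 1.981 0.201 0.92
vertex 1.222 0.201 0.889
endloop
endfacet
facet normal -0.829 0.251 0.499
outer loop
vertex 1.589 0.786 1.205
vertex 1.222 0.201 0.889
vertex 1.919 -0.581 2.44
endloop
endfacet
facet normal 0.036 0.457 -0.889
outer loop
vertex 1.222 0.201 0.889
vertex 1.981 0.201 0.92
vertex 1.614 -0.384 0.604
endloop
endfacet
facet normal -0.812 -0.579 0.073
outer loop
vertex 1.222 0.201 0.889
vertex 1.614 -0.384 0.604
vertex 1.919 -0.581 2.44
endloop
endfacet
facet normal 0.036 0.457 -0.889
outer loop
vertex 1.614 -0.384 0.604
vertex 1.981 0.201 0.92
vertex 2.373 -0.384 0.635
endloop
endfacet
facet normal 0.004 -0.994 -0.107
outer loop
vertex 1.614 -0.384 0.604
vertex 2.373 -0.384 0.635
vertex 1.919 -0.581 2.44
endloop
endfacet
facet normal 0.036 0.457 -0.889
outer loop
vertex 2.373 -0.384 0.635
vertex 1.981 0.201 0.92
vertex 2.741 0.201 0.951
endloop
endfacet
facet normal 0.803 -0.580 0.139
outer loop
vertex 2.373 -0.384 0.635
vertex 2.741 0.201 0.951
vertex 1.919 -0.581 2.44
endloop
endfacet

endsolid


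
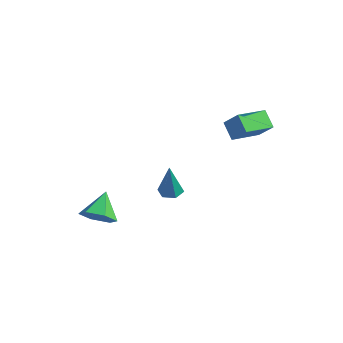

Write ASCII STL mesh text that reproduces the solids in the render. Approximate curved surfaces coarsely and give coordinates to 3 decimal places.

solid 
facet normal -0.630 0.013 -0.777
outer loop
vertex 2.599 1.881 3.079
vertex 3.451 3.481 2.416
vertex 3.315 1.255 2.488
endloop
endfacet
facet normal -0.441 -0.829 0.343
outer loop
vertex 4.089 1.239 3.444
vertex 2.599 1.881 3.079
vertex 3.315 1.255 2.488
endloop
endfacet
facet normal -0.630 0.013 -0.777
outer loop
vertex 3.315 1.255 2.488
vertex 3.451 3.481 2.416
vertex 4.167 2.855 1.825
endloop
endfacet
facet normal 0.640 -0.559 -0.527
outer loop
vertex 4.167 2.855 1.825
vertex 4.089 1.239 3.444
vertex 3.315 1.255 2.488
endloop
endfacet
facet normal -0.640 0.559 0.527
outer loop
vertex 2.599 1.881 3.079
vertex 4.225 3.465 3.372
vertex 3.451 3.481 2.416
endloop
endfacet
facet normal -0.441 -0.829 0.343
outer loop
vertex 3.373 1.865 4.035
vertex 2.599 1.881 3.079
vertex 4.089 1.239 3.444
endloop
endfacet
facet normal -0.640 0.559 0.527
outer loop
vertex 3.373 1.865 4.035
vertex 4.225 3.465 3.372
vertex 2.599 1.881 3.079
endloop
endfacet
facet normal 0.441 0.829 -0.343
outer loop
vertex 3.451 3.481 2.416
vertex 4.225 3.465 3.372
vertex 4.167 2.855 1.825
endloop
endfacet
facet normal 0.640 -0.559 -0.527
outer loop
vertex 4.941 2.839 2.781
vertex 4.089 1.239 3.444
vertex 4.167 2.855 1.825
endloop
endfacet
facet normal 0.441 0.829 -0.343
outer loop
vertex 4.167 2.855 1.825
vertex 4.225 3.465 3.372
vertex 4.941 2.839 2.781
endloop
endfacet
facet normal 0.630 -0.013 0.777
outer loop
vertex 4.941 2.839 2.781
vertex 3.373 1.865 4.035
vertex 4.089 1.239 3.444
endloop
endfacet
facet normal 0.630 -0.013 0.777
outer loop
vertex 4.225 3.465 3.372
vertex 3.373 1.865 4.035
vertex 4.941 2.839 2.781
endloop
endfacet
facet normal 0.117 -0.854 -0.507
outer loop
vertex -2.186 -1.722 -4.146
vertex -2.614 -2.254 -3.348
vertex -3.224 -1.881 -4.117
endloop
endfacet
facet normal -0.144 0.848 -0.509
outer loop
vertex -2.186 -1.722 -4.146
vertex -3.224 -1.881 -4.117
vertex -2.806 -0.846 -2.512
endloop
endfacet
facet normal 0.117 -0.854 -0.507
outer loop
vertex -3.224 -1.881 -4.117
vertex -2.614 -2.254 -3.348
vertex -3.651 -2.413 -3.319
endloop
endfacet
facet normal -0.850 0.515 -0.111
outer loop
vertex -3.224 -1.881 -4.117
vertex -3.651 -2.413 -3.319
vertex -2.806 -0.846 -2.512
endloop
endfacet
facet normal 0.117 -0.853 -0.508
outer loop
vertex -3.651 -2.413 -3.319
vertex -2.614 -2.254 -3.348
vertex -3.041 -2.787 -2.551
endloop
endfacet
facet normal -0.761 0.079 0.643
outer loop
vertex -3.651 -2.413 -3.319
vertex -3.041 -2.787 -2.551
vertex -2.806 -0.846 -2.512
endloop
endfacet
facet normal 0.117 -0.853 -0.508
outer loop
vertex -3.041 -2.787 -2.551
vertex -2.614 -2.254 -3.348
vertex -2.004 -2.628 -2.58
endloop
endfacet
facet normal 0.032 -0.024 0.999
outer loop
vertex -3.041 -2.787 -2.551
vertex -2.004 -2.628 -2.58
vertex -2.806 -0.846 -2.512
endloop
endfacet
facet normal 0.116 -0.854 -0.508
outer loop
vertex -2.004 -2.628 -2.58
vertex -2.614 -2.254 -3.348
vertex -1.576 -2.096 -3.377
endloop
endfacet
facet normal 0.737 0.309 0.602
outer loop
vertex -2.004 -2.628 -2.58
vertex -1.576 -2.096 -3.377
vertex -2.806 -0.846 -2.512
endloop
endfacet
facet normal 0.116 -0.854 -0.507
outer loop
vertex -1.576 -2.096 -3.377
vertex -2.614 -2.254 -3.348
vertex -2.186 -1.722 -4.146
endloop
endfacet
facet normal 0.649 0.745 -0.153
outer loop
vertex -1.576 -2.096 -3.377
vertex -2.186 -1.722 -4.146
vertex -2.806 -0.846 -2.512
endloop
endfacet
facet normal 0.047 -0.011 -0.999
outer loop
vertex 0.72 0.125 -2.505
vertex 0.226 0.62 -2.534
vertex 0.901 0.802 -2.504
endloop
endfacet
facet normal 0.906 -0.243 0.346
outer loop
vertex 0.72 0.125 -2.505
vertex 0.901 0.802 -2.504
vertex 0.134 0.64 -0.606
endloop
endfacet
facet normal 0.047 -0.010 -0.999
outer loop
vertex 0.901 0.802 -2.504
vertex 0.226 0.62 -2.534
vertex 0.406 1.296 -2.532
endloop
endfacet
facet normal 0.659 0.679 0.324
outer loop
vertex 0.901 0.802 -2.504
vertex 0.406 1.296 -2.532
vertex 0.134 0.64 -0.606
endloop
endfacet
facet normal 0.049 -0.010 -0.999
outer loop
vertex 0.406 1.296 -2.532
vertex 0.226 0.62 -2.534
vertex -0.269 1.114 -2.563
endloop
endfacet
facet normal -0.262 0.924 0.278
outer loop
vertex 0.406 1.296 -2.532
vertex -0.269 1.114 -2.563
vertex 0.134 0.64 -0.606
endloop
endfacet
facet normal 0.047 -0.011 -0.999
outer loop
vertex -0.269 1.114 -2.563
vertex 0.226 0.62 -2.534
vertex -0.45 0.438 -2.564
endloop
endfacet
facet normal -0.935 0.250 0.253
outer loop
vertex -0.269 1.114 -2.563
vertex -0.45 0.438 -2.564
vertex 0.134 0.64 -0.606
endloop
endfacet
facet normal 0.047 -0.011 -0.999
outer loop
vertex -0.45 0.438 -2.564
vertex 0.226 0.62 -2.534
vertex 0.045 -0.057 -2.535
endloop
endfacet
facet normal -0.688 -0.672 0.274
outer loop
vertex -0.45 0.438 -2.564
vertex 0.045 -0.057 -2.535
vertex 0.134 0.64 -0.606
endloop
endfacet
facet normal 0.047 -0.011 -0.999
outer loop
vertex 0.045 -0.057 -2.535
vertex 0.226 0.62 -2.534
vertex 0.72 0.125 -2.505
endloop
endfacet
facet normal 0.233 -0.918 0.321
outer loop
vertex 0.045 -0.057 -2.535
vertex 0.72 0.125 -2.505
vertex 0.134 0.64 -0.606
endloop
endfacet

endsolid


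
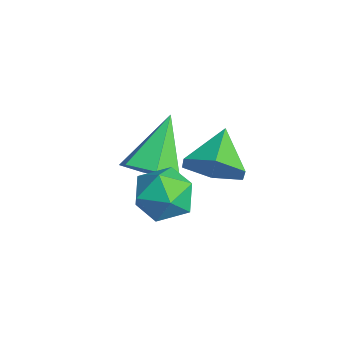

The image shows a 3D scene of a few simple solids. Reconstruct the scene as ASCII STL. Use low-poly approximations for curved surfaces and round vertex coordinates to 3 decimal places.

solid 
facet normal 0.548 -0.495 -0.674
outer loop
vertex -1.48 -3.171 -0.931
vertex -2.069 -3.811 -0.94
vertex -2.144 -3.143 -1.492
endloop
endfacet
facet normal 0.115 0.989 -0.087
outer loop
vertex -1.48 -3.171 -0.931
vertex -2.144 -3.143 -1.492
vertex -3.111 -2.869 0.34
endloop
endfacet
facet normal 0.548 -0.495 -0.674
outer loop
vertex -2.144 -3.143 -1.492
vertex -2.069 -3.811 -0.94
vertex -2.733 -3.783 -1.501
endloop
endfacet
facet normal -0.658 0.612 -0.439
outer loop
vertex -2.144 -3.143 -1.492
vertex -2.733 -3.783 -1.501
vertex -3.111 -2.869 0.34
endloop
endfacet
facet normal 0.548 -0.496 -0.673
outer loop
vertex -2.733 -3.783 -1.501
vertex -2.069 -3.811 -0.94
vertex -2.658 -4.451 -0.948
endloop
endfacet
facet normal -0.975 -0.195 -0.103
outer loop
vertex -2.733 -3.783 -1.501
vertex -2.658 -4.451 -0.948
vertex -3.111 -2.869 0.34
endloop
endfacet
facet normal 0.548 -0.496 -0.673
outer loop
vertex -2.658 -4.451 -0.948
vertex -2.069 -3.811 -0.94
vertex -1.994 -4.479 -0.387
endloop
endfacet
facet normal -0.519 -0.624 0.584
outer loop
vertex -2.658 -4.451 -0.948
vertex -1.994 -4.479 -0.387
vertex -3.111 -2.869 0.34
endloop
endfacet
facet normal 0.549 -0.495 -0.673
outer loop
vertex -1.994 -4.479 -0.387
vertex -2.069 -3.811 -0.94
vertex -1.405 -3.838 -0.378
endloop
endfacet
facet normal 0.254 -0.246 0.935
outer loop
vertex -1.994 -4.479 -0.387
vertex -1.405 -3.838 -0.378
vertex -3.111 -2.869 0.34
endloop
endfacet
facet normal 0.549 -0.496 -0.673
outer loop
vertex -1.405 -3.838 -0.378
vertex -2.069 -3.811 -0.94
vertex -1.48 -3.171 -0.931
endloop
endfacet
facet normal 0.571 0.561 0.599
outer loop
vertex -1.405 -3.838 -0.378
vertex -1.48 -3.171 -0.931
vertex -3.111 -2.869 0.34
endloop
endfacet
facet normal -0.122 0.449 0.885
outer loop
vertex -0.589 -3.16 -0.364
vertex -1.469 -3.41 -0.358
vertex -0.835 -3.959 0.008
endloop
endfacet
facet normal 0.546 0.210 0.811
outer loop
vertex -0.589 -3.16 -0.364
vertex -0.835 -3.959 0.008
vertex -0.083 -3.908 -0.511
endloop
endfacet
facet normal 0.827 0.514 0.229
outer loop
vertex -0.589 -3.16 -0.364
vertex -0.083 -3.908 -0.511
vertex -0.253 -3.328 -1.198
endloop
endfacet
facet normal 0.333 0.941 -0.056
outer loop
vertex -0.589 -3.16 -0.364
vertex -0.253 -3.328 -1.198
vertex -1.109 -3.02 -1.103
endloop
endfacet
facet normal -0.254 0.902 0.349
outer loop
vertex -0.589 -3.16 -0.364
vertex -1.109 -3.02 -1.103
vertex -1.469 -3.41 -0.358
endloop
endfacet
facet normal 0.516 -0.496 0.699
outer loop
vertex -0.083 -3.908 -0.511
vertex -0.835 -3.959 0.008
vertex -0.651 -4.62 -0.597
endloop
endfacet
facet normal -0.565 -0.107 0.818
outer loop
vertex -0.835 -3.959 0.008
vertex -1.469 -3.41 -0.358
vertex -1.507 -4.312 -0.502
endloop
endfacet
facet normal -0.778 0.626 -0.048
outer loop
vertex -1.469 -3.41 -0.358
vertex -1.109 -3.02 -1.103
vertex -1.677 -3.732 -1.189
endloop
endfacet
facet normal 0.171 0.691 -0.703
outer loop
vertex -1.109 -3.02 -1.103
vertex -0.253 -3.328 -1.198
vertex -0.925 -3.681 -1.708
endloop
endfacet
facet normal 0.970 -0.002 -0.242
outer loop
vertex -0.253 -3.328 -1.198
vertex -0.083 -3.908 -0.511
vertex -0.291 -4.23 -1.342
endloop
endfacet
facet normal -0.333 -0.941 0.056
outer loop
vertex -1.171 -4.48 -1.336
vertex -0.651 -4.62 -0.597
vertex -1.507 -4.312 -0.502
endloop
endfacet
facet normal -0.827 -0.514 -0.229
outer loop
vertex -1.171 -4.48 -1.336
vertex -1.507 -4.312 -0.502
vertex -1.677 -3.732 -1.189
endloop
endfacet
facet normal -0.546 -0.210 -0.811
outer loop
vertex -1.171 -4.48 -1.336
vertex -1.677 -3.732 -1.189
vertex -0.925 -3.681 -1.708
endloop
endfacet
facet normal 0.122 -0.449 -0.885
outer loop
vertex -1.171 -4.48 -1.336
vertex -0.925 -3.681 -1.708
vertex -0.291 -4.23 -1.342
endloop
endfacet
facet normal 0.254 -0.902 -0.349
outer loop
vertex -1.171 -4.48 -1.336
vertex -0.291 -4.23 -1.342
vertex -0.651 -4.62 -0.597
endloop
endfacet
facet normal -0.171 -0.691 0.703
outer loop
vertex -1.507 -4.312 -0.502
vertex -0.651 -4.62 -0.597
vertex -0.835 -3.959 0.008
endloop
endfacet
facet normal -0.970 0.002 0.242
outer loop
vertex -1.677 -3.732 -1.189
vertex -1.507 -4.312 -0.502
vertex -1.469 -3.41 -0.358
endloop
endfacet
facet normal -0.516 0.496 -0.699
outer loop
vertex -0.925 -3.681 -1.708
vertex -1.677 -3.732 -1.189
vertex -1.109 -3.02 -1.103
endloop
endfacet
facet normal 0.565 0.107 -0.818
outer loop
vertex -0.291 -4.23 -1.342
vertex -0.925 -3.681 -1.708
vertex -0.253 -3.328 -1.198
endloop
endfacet
facet normal 0.778 -0.626 0.048
outer loop
vertex -0.651 -4.62 -0.597
vertex -0.291 -4.23 -1.342
vertex -0.083 -3.908 -0.511
endloop
endfacet
facet normal 0.698 -0.491 -0.521
outer loop
vertex 1.0 -3.128 1.823
vertex 0.531 -3.004 1.077
vertex 1.139 -2.403 1.326
endloop
endfacet
facet normal 0.250 0.514 0.820
outer loop
vertex 1.0 -3.128 1.823
vertex 1.139 -2.403 1.326
vertex -0.391 -2.356 1.763
endloop
endfacet
facet normal 0.699 -0.491 -0.520
outer loop
vertex 1.139 -2.403 1.326
vertex 0.531 -3.004 1.077
vertex 0.67 -2.279 0.579
endloop
endfacet
facet normal 0.066 0.990 0.123
outer loop
vertex 1.139 -2.403 1.326
vertex 0.67 -2.279 0.579
vertex -0.391 -2.356 1.763
endloop
endfacet
facet normal 0.699 -0.491 -0.520
outer loop
vertex 0.67 -2.279 0.579
vertex 0.531 -3.004 1.077
vertex 0.063 -2.88 0.33
endloop
endfacet
facet normal -0.537 0.723 -0.435
outer loop
vertex 0.67 -2.279 0.579
vertex 0.063 -2.88 0.33
vertex -0.391 -2.356 1.763
endloop
endfacet
facet normal 0.700 -0.490 -0.520
outer loop
vertex 0.063 -2.88 0.33
vertex 0.531 -3.004 1.077
vertex -0.076 -3.605 0.827
endloop
endfacet
facet normal -0.955 -0.019 -0.295
outer loop
vertex 0.063 -2.88 0.33
vertex -0.076 -3.605 0.827
vertex -0.391 -2.356 1.763
endloop
endfacet
facet normal 0.700 -0.490 -0.520
outer loop
vertex -0.076 -3.605 0.827
vertex 0.531 -3.004 1.077
vertex 0.392 -3.729 1.574
endloop
endfacet
facet normal -0.771 -0.495 0.401
outer loop
vertex -0.076 -3.605 0.827
vertex 0.392 -3.729 1.574
vertex -0.391 -2.356 1.763
endloop
endfacet
facet normal 0.698 -0.491 -0.521
outer loop
vertex 0.392 -3.729 1.574
vertex 0.531 -3.004 1.077
vertex 1.0 -3.128 1.823
endloop
endfacet
facet normal -0.168 -0.228 0.959
outer loop
vertex 0.392 -3.729 1.574
vertex 1.0 -3.128 1.823
vertex -0.391 -2.356 1.763
endloop
endfacet

endsolid


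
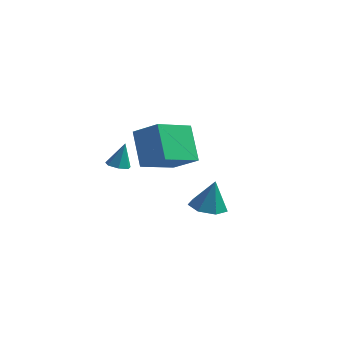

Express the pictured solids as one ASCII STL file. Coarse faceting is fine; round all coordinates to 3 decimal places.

solid 
facet normal -0.185 -0.084 -0.979
outer loop
vertex 1.79 3.168 -1.986
vertex 0.878 2.98 -1.798
vertex 1.291 3.822 -1.948
endloop
endfacet
facet normal 0.772 0.573 0.275
outer loop
vertex 1.79 3.168 -1.986
vertex 1.291 3.822 -1.948
vertex 1.182 3.12 -0.182
endloop
endfacet
facet normal -0.183 -0.085 -0.979
outer loop
vertex 1.291 3.822 -1.948
vertex 0.878 2.98 -1.798
vertex 0.48 3.843 -1.798
endloop
endfacet
facet normal 0.093 0.923 0.373
outer loop
vertex 1.291 3.822 -1.948
vertex 0.48 3.843 -1.798
vertex 1.182 3.12 -0.182
endloop
endfacet
facet normal -0.185 -0.085 -0.979
outer loop
vertex 0.48 3.843 -1.798
vertex 0.878 2.98 -1.798
vertex -0.03 3.213 -1.647
endloop
endfacet
facet normal -0.593 0.607 0.529
outer loop
vertex 0.48 3.843 -1.798
vertex -0.03 3.213 -1.647
vertex 1.182 3.12 -0.182
endloop
endfacet
facet normal -0.185 -0.085 -0.979
outer loop
vertex -0.03 3.213 -1.647
vertex 0.878 2.98 -1.798
vertex 0.143 2.408 -1.61
endloop
endfacet
facet normal -0.768 -0.136 0.626
outer loop
vertex -0.03 3.213 -1.647
vertex 0.143 2.408 -1.61
vertex 1.182 3.12 -0.182
endloop
endfacet
facet normal -0.184 -0.085 -0.979
outer loop
vertex 0.143 2.408 -1.61
vertex 0.878 2.98 -1.798
vertex 0.87 2.034 -1.714
endloop
endfacet
facet normal -0.300 -0.748 0.592
outer loop
vertex 0.143 2.408 -1.61
vertex 0.87 2.034 -1.714
vertex 1.182 3.12 -0.182
endloop
endfacet
facet normal -0.184 -0.085 -0.979
outer loop
vertex 0.87 2.034 -1.714
vertex 0.878 2.98 -1.798
vertex 1.603 2.372 -1.881
endloop
endfacet
facet normal 0.456 -0.767 0.451
outer loop
vertex 0.87 2.034 -1.714
vertex 1.603 2.372 -1.881
vertex 1.182 3.12 -0.182
endloop
endfacet
facet normal -0.184 -0.086 -0.979
outer loop
vertex 1.603 2.372 -1.881
vertex 0.878 2.98 -1.798
vertex 1.79 3.168 -1.986
endloop
endfacet
facet normal 0.934 -0.178 0.310
outer loop
vertex 1.603 2.372 -1.881
vertex 1.79 3.168 -1.986
vertex 1.182 3.12 -0.182
endloop
endfacet
facet normal -0.854 0.104 -0.510
outer loop
vertex -0.145 -1.97 4.609
vertex 0.461 -0.154 3.965
vertex 0.693 -2.808 3.035
endloop
endfacet
facet normal -0.299 -0.899 0.319
outer loop
vertex 1.999 -2.966 3.815
vertex -0.145 -1.97 4.609
vertex 0.693 -2.808 3.035
endloop
endfacet
facet normal -0.854 0.104 -0.510
outer loop
vertex 0.693 -2.808 3.035
vertex 0.461 -0.154 3.965
vertex 1.298 -0.992 2.391
endloop
endfacet
facet normal 0.426 -0.425 -0.799
outer loop
vertex 1.298 -0.992 2.391
vertex 1.999 -2.966 3.815
vertex 0.693 -2.808 3.035
endloop
endfacet
facet normal -0.426 0.425 0.799
outer loop
vertex -0.145 -1.97 4.609
vertex 1.767 -0.312 4.745
vertex 0.461 -0.154 3.965
endloop
endfacet
facet normal -0.299 -0.899 0.319
outer loop
vertex 1.162 -2.128 5.389
vertex -0.145 -1.97 4.609
vertex 1.999 -2.966 3.815
endloop
endfacet
facet normal -0.425 0.425 0.799
outer loop
vertex 1.162 -2.128 5.389
vertex 1.767 -0.312 4.745
vertex -0.145 -1.97 4.609
endloop
endfacet
facet normal 0.300 0.899 -0.319
outer loop
vertex 0.461 -0.154 3.965
vertex 1.767 -0.312 4.745
vertex 1.298 -0.992 2.391
endloop
endfacet
facet normal 0.425 -0.425 -0.799
outer loop
vertex 2.605 -1.15 3.171
vertex 1.999 -2.966 3.815
vertex 1.298 -0.992 2.391
endloop
endfacet
facet normal 0.299 0.899 -0.319
outer loop
vertex 1.298 -0.992 2.391
vertex 1.767 -0.312 4.745
vertex 2.605 -1.15 3.171
endloop
endfacet
facet normal 0.854 -0.104 0.510
outer loop
vertex 2.605 -1.15 3.171
vertex 1.162 -2.128 5.389
vertex 1.999 -2.966 3.815
endloop
endfacet
facet normal 0.854 -0.104 0.510
outer loop
vertex 1.767 -0.312 4.745
vertex 1.162 -2.128 5.389
vertex 2.605 -1.15 3.171
endloop
endfacet
facet normal -0.142 -0.251 -0.958
outer loop
vertex -0.426 -1.723 2.334
vertex -0.821 -2.103 2.492
vertex -0.89 -1.553 2.358
endloop
endfacet
facet normal 0.347 0.934 0.089
outer loop
vertex -0.426 -1.723 2.334
vertex -0.89 -1.553 2.358
vertex -0.639 -1.777 3.728
endloop
endfacet
facet normal -0.142 -0.251 -0.958
outer loop
vertex -0.89 -1.553 2.358
vertex -0.821 -2.103 2.492
vertex -1.302 -1.797 2.483
endloop
endfacet
facet normal -0.446 0.867 0.223
outer loop
vertex -0.89 -1.553 2.358
vertex -1.302 -1.797 2.483
vertex -0.639 -1.777 3.728
endloop
endfacet
facet normal -0.142 -0.252 -0.957
outer loop
vertex -1.302 -1.797 2.483
vertex -0.821 -2.103 2.492
vertex -1.352 -2.271 2.615
endloop
endfacet
facet normal -0.863 0.218 0.456
outer loop
vertex -1.302 -1.797 2.483
vertex -1.352 -2.271 2.615
vertex -0.639 -1.777 3.728
endloop
endfacet
facet normal -0.142 -0.253 -0.957
outer loop
vertex -1.352 -2.271 2.615
vertex -0.821 -2.103 2.492
vertex -1.002 -2.618 2.655
endloop
endfacet
facet normal -0.591 -0.526 0.612
outer loop
vertex -1.352 -2.271 2.615
vertex -1.002 -2.618 2.655
vertex -0.639 -1.777 3.728
endloop
endfacet
facet normal -0.142 -0.253 -0.957
outer loop
vertex -1.002 -2.618 2.655
vertex -0.821 -2.103 2.492
vertex -0.516 -2.577 2.572
endloop
endfacet
facet normal 0.166 -0.803 0.573
outer loop
vertex -1.002 -2.618 2.655
vertex -0.516 -2.577 2.572
vertex -0.639 -1.777 3.728
endloop
endfacet
facet normal -0.140 -0.252 -0.958
outer loop
vertex -0.516 -2.577 2.572
vertex -0.821 -2.103 2.492
vertex -0.26 -2.179 2.43
endloop
endfacet
facet normal 0.836 -0.406 0.370
outer loop
vertex -0.516 -2.577 2.572
vertex -0.26 -2.179 2.43
vertex -0.639 -1.777 3.728
endloop
endfacet
facet normal -0.140 -0.253 -0.957
outer loop
vertex -0.26 -2.179 2.43
vertex -0.821 -2.103 2.492
vertex -0.426 -1.723 2.334
endloop
endfacet
facet normal 0.918 0.367 0.154
outer loop
vertex -0.26 -2.179 2.43
vertex -0.426 -1.723 2.334
vertex -0.639 -1.777 3.728
endloop
endfacet

endsolid


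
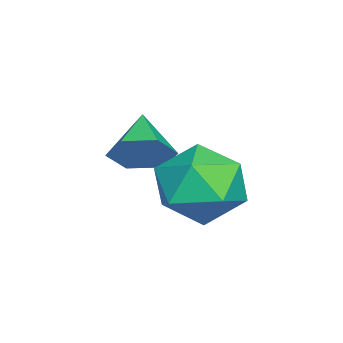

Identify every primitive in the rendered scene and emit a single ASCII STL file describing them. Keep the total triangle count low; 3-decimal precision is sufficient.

solid 
facet normal 0.854 0.182 -0.488
outer loop
vertex 2.394 0.85 2.47
vertex 2.102 0.394 1.789
vertex 1.948 1.249 1.838
endloop
endfacet
facet normal -0.305 0.693 0.653
outer loop
vertex 2.394 0.85 2.47
vertex 1.948 1.249 1.838
vertex 0.838 0.126 2.511
endloop
endfacet
facet normal 0.854 0.182 -0.488
outer loop
vertex 1.948 1.249 1.838
vertex 2.102 0.394 1.789
vertex 1.656 0.794 1.157
endloop
endfacet
facet normal -0.742 0.660 -0.123
outer loop
vertex 1.948 1.249 1.838
vertex 1.656 0.794 1.157
vertex 0.838 0.126 2.511
endloop
endfacet
facet normal 0.854 0.181 -0.488
outer loop
vertex 1.656 0.794 1.157
vertex 2.102 0.394 1.789
vertex 1.809 -0.061 1.108
endloop
endfacet
facet normal -0.824 -0.116 -0.555
outer loop
vertex 1.656 0.794 1.157
vertex 1.809 -0.061 1.108
vertex 0.838 0.126 2.511
endloop
endfacet
facet normal 0.854 0.181 -0.488
outer loop
vertex 1.809 -0.061 1.108
vertex 2.102 0.394 1.789
vertex 2.255 -0.461 1.739
endloop
endfacet
facet normal -0.470 -0.857 -0.211
outer loop
vertex 1.809 -0.061 1.108
vertex 2.255 -0.461 1.739
vertex 0.838 0.126 2.511
endloop
endfacet
facet normal 0.853 0.181 -0.489
outer loop
vertex 2.255 -0.461 1.739
vertex 2.102 0.394 1.789
vertex 2.548 -0.005 2.42
endloop
endfacet
facet normal -0.033 -0.824 0.566
outer loop
vertex 2.255 -0.461 1.739
vertex 2.548 -0.005 2.42
vertex 0.838 0.126 2.511
endloop
endfacet
facet normal 0.854 0.182 -0.488
outer loop
vertex 2.548 -0.005 2.42
vertex 2.102 0.394 1.789
vertex 2.394 0.85 2.47
endloop
endfacet
facet normal 0.049 -0.049 0.998
outer loop
vertex 2.548 -0.005 2.42
vertex 2.394 0.85 2.47
vertex 0.838 0.126 2.511
endloop
endfacet
facet normal 0.016 0.224 0.975
outer loop
vertex 3.672 3.048 2.589
vertex 3.154 1.962 2.847
vertex 4.379 2.064 2.803
endloop
endfacet
facet normal 0.558 0.538 0.632
outer loop
vertex 3.672 3.048 2.589
vertex 4.379 2.064 2.803
vertex 4.664 2.839 1.891
endloop
endfacet
facet normal 0.284 0.951 0.119
outer loop
vertex 3.672 3.048 2.589
vertex 4.664 2.839 1.891
vertex 3.615 3.217 1.372
endloop
endfacet
facet normal -0.427 0.893 0.144
outer loop
vertex 3.672 3.048 2.589
vertex 3.615 3.217 1.372
vertex 2.682 2.675 1.962
endloop
endfacet
facet normal -0.593 0.443 0.673
outer loop
vertex 3.672 3.048 2.589
vertex 2.682 2.675 1.962
vertex 3.154 1.962 2.847
endloop
endfacet
facet normal 0.947 0.028 0.320
outer loop
vertex 4.664 2.839 1.891
vertex 4.379 2.064 2.803
vertex 4.758 1.625 1.718
endloop
endfacet
facet normal 0.071 -0.481 0.874
outer loop
vertex 4.379 2.064 2.803
vertex 3.154 1.962 2.847
vertex 3.825 1.083 2.308
endloop
endfacet
facet normal -0.914 -0.126 0.386
outer loop
vertex 3.154 1.962 2.847
vertex 2.682 2.675 1.962
vertex 2.776 1.461 1.789
endloop
endfacet
facet normal -0.646 0.602 -0.469
outer loop
vertex 2.682 2.675 1.962
vertex 3.615 3.217 1.372
vertex 3.061 2.236 0.877
endloop
endfacet
facet normal 0.504 0.697 -0.510
outer loop
vertex 3.615 3.217 1.372
vertex 4.664 2.839 1.891
vertex 4.286 2.338 0.833
endloop
endfacet
facet normal 0.427 -0.893 -0.144
outer loop
vertex 3.768 1.252 1.091
vertex 4.758 1.625 1.718
vertex 3.825 1.083 2.308
endloop
endfacet
facet normal -0.284 -0.951 -0.119
outer loop
vertex 3.768 1.252 1.091
vertex 3.825 1.083 2.308
vertex 2.776 1.461 1.789
endloop
endfacet
facet normal -0.558 -0.538 -0.632
outer loop
vertex 3.768 1.252 1.091
vertex 2.776 1.461 1.789
vertex 3.061 2.236 0.877
endloop
endfacet
facet normal -0.016 -0.224 -0.975
outer loop
vertex 3.768 1.252 1.091
vertex 3.061 2.236 0.877
vertex 4.286 2.338 0.833
endloop
endfacet
facet normal 0.593 -0.443 -0.673
outer loop
vertex 3.768 1.252 1.091
vertex 4.286 2.338 0.833
vertex 4.758 1.625 1.718
endloop
endfacet
facet normal 0.646 -0.602 0.469
outer loop
vertex 3.825 1.083 2.308
vertex 4.758 1.625 1.718
vertex 4.379 2.064 2.803
endloop
endfacet
facet normal -0.504 -0.697 0.510
outer loop
vertex 2.776 1.461 1.789
vertex 3.825 1.083 2.308
vertex 3.154 1.962 2.847
endloop
endfacet
facet normal -0.947 -0.028 -0.320
outer loop
vertex 3.061 2.236 0.877
vertex 2.776 1.461 1.789
vertex 2.682 2.675 1.962
endloop
endfacet
facet normal -0.071 0.481 -0.874
outer loop
vertex 4.286 2.338 0.833
vertex 3.061 2.236 0.877
vertex 3.615 3.217 1.372
endloop
endfacet
facet normal 0.914 0.126 -0.386
outer loop
vertex 4.758 1.625 1.718
vertex 4.286 2.338 0.833
vertex 4.664 2.839 1.891
endloop
endfacet

endsolid


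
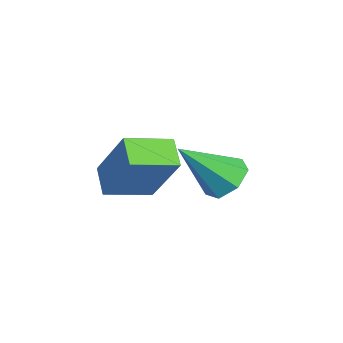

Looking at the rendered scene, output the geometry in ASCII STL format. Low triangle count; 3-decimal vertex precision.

solid 
facet normal -0.499 -0.303 -0.812
outer loop
vertex 1.897 -0.963 -1.308
vertex 1.551 0.461 -1.627
vertex 2.766 -0.879 -1.874
endloop
endfacet
facet normal 0.231 -0.949 0.213
outer loop
vertex 3.849 -0.221 -0.113
vertex 1.897 -0.963 -1.308
vertex 2.766 -0.879 -1.874
endloop
endfacet
facet normal -0.499 -0.303 -0.812
outer loop
vertex 2.766 -0.879 -1.874
vertex 1.551 0.461 -1.627
vertex 2.42 0.545 -2.193
endloop
endfacet
facet normal 0.835 0.081 -0.544
outer loop
vertex 2.42 0.545 -2.193
vertex 3.849 -0.221 -0.113
vertex 2.766 -0.879 -1.874
endloop
endfacet
facet normal -0.835 -0.081 0.544
outer loop
vertex 1.897 -0.963 -1.308
vertex 2.634 1.119 0.134
vertex 1.551 0.461 -1.627
endloop
endfacet
facet normal 0.231 -0.949 0.213
outer loop
vertex 2.98 -0.305 0.453
vertex 1.897 -0.963 -1.308
vertex 3.849 -0.221 -0.113
endloop
endfacet
facet normal -0.835 -0.081 0.544
outer loop
vertex 2.98 -0.305 0.453
vertex 2.634 1.119 0.134
vertex 1.897 -0.963 -1.308
endloop
endfacet
facet normal -0.231 0.949 -0.213
outer loop
vertex 1.551 0.461 -1.627
vertex 2.634 1.119 0.134
vertex 2.42 0.545 -2.193
endloop
endfacet
facet normal 0.835 0.081 -0.544
outer loop
vertex 3.503 1.203 -0.432
vertex 3.849 -0.221 -0.113
vertex 2.42 0.545 -2.193
endloop
endfacet
facet normal -0.231 0.949 -0.213
outer loop
vertex 2.42 0.545 -2.193
vertex 2.634 1.119 0.134
vertex 3.503 1.203 -0.432
endloop
endfacet
facet normal 0.499 0.303 0.812
outer loop
vertex 3.503 1.203 -0.432
vertex 2.98 -0.305 0.453
vertex 3.849 -0.221 -0.113
endloop
endfacet
facet normal 0.499 0.303 0.812
outer loop
vertex 2.634 1.119 0.134
vertex 2.98 -0.305 0.453
vertex 3.503 1.203 -0.432
endloop
endfacet
facet normal -0.101 0.700 -0.707
outer loop
vertex 0.771 3.235 -3.051
vertex -0.078 3.022 -3.14
vertex 0.285 3.617 -2.603
endloop
endfacet
facet normal 0.752 0.233 0.617
outer loop
vertex 0.771 3.235 -3.051
vertex 0.285 3.617 -2.603
vertex 0.138 1.538 -1.64
endloop
endfacet
facet normal -0.102 0.700 -0.707
outer loop
vertex 0.285 3.617 -2.603
vertex -0.078 3.022 -3.14
vertex -0.474 3.551 -2.559
endloop
endfacet
facet normal 0.016 0.419 0.908
outer loop
vertex 0.285 3.617 -2.603
vertex -0.474 3.551 -2.559
vertex 0.138 1.538 -1.64
endloop
endfacet
facet normal -0.102 0.700 -0.707
outer loop
vertex -0.474 3.551 -2.559
vertex -0.078 3.022 -3.14
vertex -0.935 3.086 -2.953
endloop
endfacet
facet normal -0.705 0.106 0.701
outer loop
vertex -0.474 3.551 -2.559
vertex -0.935 3.086 -2.953
vertex 0.138 1.538 -1.64
endloop
endfacet
facet normal -0.102 0.700 -0.707
outer loop
vertex -0.935 3.086 -2.953
vertex -0.078 3.022 -3.14
vertex -0.751 2.573 -3.487
endloop
endfacet
facet normal -0.868 -0.471 0.154
outer loop
vertex -0.935 3.086 -2.953
vertex -0.751 2.573 -3.487
vertex 0.138 1.538 -1.64
endloop
endfacet
facet normal -0.101 0.699 -0.708
outer loop
vertex -0.751 2.573 -3.487
vertex -0.078 3.022 -3.14
vertex -0.059 2.397 -3.76
endloop
endfacet
facet normal -0.351 -0.879 -0.323
outer loop
vertex -0.751 2.573 -3.487
vertex -0.059 2.397 -3.76
vertex 0.138 1.538 -1.64
endloop
endfacet
facet normal -0.102 0.699 -0.708
outer loop
vertex -0.059 2.397 -3.76
vertex -0.078 3.022 -3.14
vertex 0.618 2.692 -3.566
endloop
endfacet
facet normal 0.458 -0.808 -0.370
outer loop
vertex -0.059 2.397 -3.76
vertex 0.618 2.692 -3.566
vertex 0.138 1.538 -1.64
endloop
endfacet
facet normal -0.101 0.699 -0.707
outer loop
vertex 0.618 2.692 -3.566
vertex -0.078 3.022 -3.14
vertex 0.771 3.235 -3.051
endloop
endfacet
facet normal 0.948 -0.313 0.049
outer loop
vertex 0.618 2.692 -3.566
vertex 0.771 3.235 -3.051
vertex 0.138 1.538 -1.64
endloop
endfacet

endsolid


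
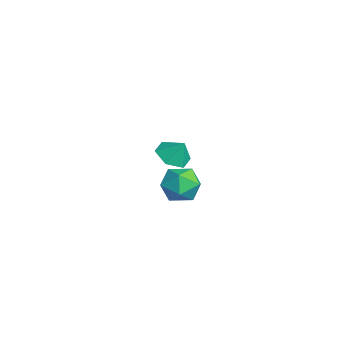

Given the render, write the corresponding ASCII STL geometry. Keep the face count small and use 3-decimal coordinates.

solid 
facet normal -0.188 0.001 0.982
outer loop
vertex 2.398 0.738 3.842
vertex 2.035 -0.402 3.774
vertex 3.186 -0.153 3.994
endloop
endfacet
facet normal 0.346 0.447 0.825
outer loop
vertex 2.398 0.738 3.842
vertex 3.186 -0.153 3.994
vertex 3.487 0.81 3.346
endloop
endfacet
facet normal 0.102 0.928 0.358
outer loop
vertex 2.398 0.738 3.842
vertex 3.487 0.81 3.346
vertex 2.521 1.155 2.725
endloop
endfacet
facet normal -0.584 0.780 0.227
outer loop
vertex 2.398 0.738 3.842
vertex 2.521 1.155 2.725
vertex 1.624 0.406 2.99
endloop
endfacet
facet normal -0.763 0.206 0.613
outer loop
vertex 2.398 0.738 3.842
vertex 1.624 0.406 2.99
vertex 2.035 -0.402 3.774
endloop
endfacet
facet normal 0.861 0.070 0.504
outer loop
vertex 3.487 0.81 3.346
vertex 3.186 -0.153 3.994
vertex 3.796 -0.286 2.97
endloop
endfacet
facet normal -0.004 -0.652 0.759
outer loop
vertex 3.186 -0.153 3.994
vertex 2.035 -0.402 3.774
vertex 2.899 -1.035 3.235
endloop
endfacet
facet normal -0.934 -0.319 0.161
outer loop
vertex 2.035 -0.402 3.774
vertex 1.624 0.406 2.99
vertex 1.933 -0.69 2.614
endloop
endfacet
facet normal -0.645 0.608 -0.463
outer loop
vertex 1.624 0.406 2.99
vertex 2.521 1.155 2.725
vertex 2.234 0.273 1.966
endloop
endfacet
facet normal 0.465 0.849 -0.252
outer loop
vertex 2.521 1.155 2.725
vertex 3.487 0.81 3.346
vertex 3.385 0.522 2.186
endloop
endfacet
facet normal 0.584 -0.780 -0.227
outer loop
vertex 3.022 -0.618 2.118
vertex 3.796 -0.286 2.97
vertex 2.899 -1.035 3.235
endloop
endfacet
facet normal -0.102 -0.928 -0.358
outer loop
vertex 3.022 -0.618 2.118
vertex 2.899 -1.035 3.235
vertex 1.933 -0.69 2.614
endloop
endfacet
facet normal -0.346 -0.447 -0.825
outer loop
vertex 3.022 -0.618 2.118
vertex 1.933 -0.69 2.614
vertex 2.234 0.273 1.966
endloop
endfacet
facet normal 0.188 -0.001 -0.982
outer loop
vertex 3.022 -0.618 2.118
vertex 2.234 0.273 1.966
vertex 3.385 0.522 2.186
endloop
endfacet
facet normal 0.763 -0.206 -0.613
outer loop
vertex 3.022 -0.618 2.118
vertex 3.385 0.522 2.186
vertex 3.796 -0.286 2.97
endloop
endfacet
facet normal 0.645 -0.608 0.463
outer loop
vertex 2.899 -1.035 3.235
vertex 3.796 -0.286 2.97
vertex 3.186 -0.153 3.994
endloop
endfacet
facet normal -0.465 -0.849 0.252
outer loop
vertex 1.933 -0.69 2.614
vertex 2.899 -1.035 3.235
vertex 2.035 -0.402 3.774
endloop
endfacet
facet normal -0.861 -0.070 -0.504
outer loop
vertex 2.234 0.273 1.966
vertex 1.933 -0.69 2.614
vertex 1.624 0.406 2.99
endloop
endfacet
facet normal 0.004 0.652 -0.759
outer loop
vertex 3.385 0.522 2.186
vertex 2.234 0.273 1.966
vertex 2.521 1.155 2.725
endloop
endfacet
facet normal 0.934 0.319 -0.161
outer loop
vertex 3.796 -0.286 2.97
vertex 3.385 0.522 2.186
vertex 3.487 0.81 3.346
endloop
endfacet
facet normal -0.360 -0.400 -0.843
outer loop
vertex -3.084 1.791 0.449
vertex -3.966 1.428 0.998
vertex -3.979 2.424 0.531
endloop
endfacet
facet normal 0.580 0.812 0.065
outer loop
vertex -3.084 1.791 0.449
vertex -3.979 2.424 0.531
vertex -3.494 1.952 2.102
endloop
endfacet
facet normal -0.360 -0.400 -0.843
outer loop
vertex -3.979 2.424 0.531
vertex -3.966 1.428 0.998
vertex -4.861 2.062 1.08
endloop
endfacet
facet normal -0.174 0.927 0.332
outer loop
vertex -3.979 2.424 0.531
vertex -4.861 2.062 1.08
vertex -3.494 1.952 2.102
endloop
endfacet
facet normal -0.360 -0.399 -0.843
outer loop
vertex -4.861 2.062 1.08
vertex -3.966 1.428 0.998
vertex -4.848 1.066 1.546
endloop
endfacet
facet normal -0.543 0.350 0.764
outer loop
vertex -4.861 2.062 1.08
vertex -4.848 1.066 1.546
vertex -3.494 1.952 2.102
endloop
endfacet
facet normal -0.360 -0.400 -0.843
outer loop
vertex -4.848 1.066 1.546
vertex -3.966 1.428 0.998
vertex -3.952 0.432 1.464
endloop
endfacet
facet normal -0.157 -0.342 0.927
outer loop
vertex -4.848 1.066 1.546
vertex -3.952 0.432 1.464
vertex -3.494 1.952 2.102
endloop
endfacet
facet normal -0.359 -0.400 -0.843
outer loop
vertex -3.952 0.432 1.464
vertex -3.966 1.428 0.998
vertex -3.07 0.795 0.916
endloop
endfacet
facet normal 0.597 -0.457 0.659
outer loop
vertex -3.952 0.432 1.464
vertex -3.07 0.795 0.916
vertex -3.494 1.952 2.102
endloop
endfacet
facet normal -0.360 -0.400 -0.843
outer loop
vertex -3.07 0.795 0.916
vertex -3.966 1.428 0.998
vertex -3.084 1.791 0.449
endloop
endfacet
facet normal 0.966 0.120 0.228
outer loop
vertex -3.07 0.795 0.916
vertex -3.084 1.791 0.449
vertex -3.494 1.952 2.102
endloop
endfacet

endsolid


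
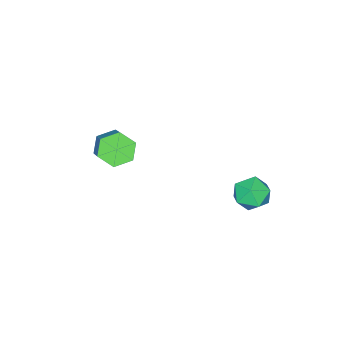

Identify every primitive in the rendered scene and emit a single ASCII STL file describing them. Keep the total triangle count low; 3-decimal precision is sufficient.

solid 
facet normal 0.182 -0.248 0.952
outer loop
vertex -0.642 3.935 -0.98
vertex -1.559 3.519 -0.913
vertex -0.772 2.96 -1.209
endloop
endfacet
facet normal 0.786 -0.239 0.571
outer loop
vertex -0.642 3.935 -0.98
vertex -0.772 2.96 -1.209
vertex -0.178 3.538 -1.785
endloop
endfacet
facet normal 0.862 0.414 0.293
outer loop
vertex -0.642 3.935 -0.98
vertex -0.178 3.538 -1.785
vertex -0.598 4.455 -1.845
endloop
endfacet
facet normal 0.305 0.809 0.502
outer loop
vertex -0.642 3.935 -0.98
vertex -0.598 4.455 -1.845
vertex -1.451 4.442 -1.306
endloop
endfacet
facet normal -0.115 0.401 0.909
outer loop
vertex -0.642 3.935 -0.98
vertex -1.451 4.442 -1.306
vertex -1.559 3.519 -0.913
endloop
endfacet
facet normal 0.712 -0.701 0.031
outer loop
vertex -0.178 3.538 -1.785
vertex -0.772 2.96 -1.209
vertex -0.809 2.878 -2.214
endloop
endfacet
facet normal -0.263 -0.714 0.649
outer loop
vertex -0.772 2.96 -1.209
vertex -1.559 3.519 -0.913
vertex -1.662 2.865 -1.675
endloop
endfacet
facet normal -0.743 0.334 0.580
outer loop
vertex -1.559 3.519 -0.913
vertex -1.451 4.442 -1.306
vertex -2.082 3.782 -1.735
endloop
endfacet
facet normal -0.065 0.995 -0.079
outer loop
vertex -1.451 4.442 -1.306
vertex -0.598 4.455 -1.845
vertex -1.488 4.36 -2.311
endloop
endfacet
facet normal 0.836 0.356 -0.418
outer loop
vertex -0.598 4.455 -1.845
vertex -0.178 3.538 -1.785
vertex -0.701 3.801 -2.607
endloop
endfacet
facet normal -0.305 -0.809 -0.502
outer loop
vertex -1.618 3.385 -2.54
vertex -0.809 2.878 -2.214
vertex -1.662 2.865 -1.675
endloop
endfacet
facet normal -0.862 -0.414 -0.293
outer loop
vertex -1.618 3.385 -2.54
vertex -1.662 2.865 -1.675
vertex -2.082 3.782 -1.735
endloop
endfacet
facet normal -0.786 0.239 -0.571
outer loop
vertex -1.618 3.385 -2.54
vertex -2.082 3.782 -1.735
vertex -1.488 4.36 -2.311
endloop
endfacet
facet normal -0.182 0.248 -0.952
outer loop
vertex -1.618 3.385 -2.54
vertex -1.488 4.36 -2.311
vertex -0.701 3.801 -2.607
endloop
endfacet
facet normal 0.115 -0.401 -0.909
outer loop
vertex -1.618 3.385 -2.54
vertex -0.701 3.801 -2.607
vertex -0.809 2.878 -2.214
endloop
endfacet
facet normal 0.065 -0.995 0.079
outer loop
vertex -1.662 2.865 -1.675
vertex -0.809 2.878 -2.214
vertex -0.772 2.96 -1.209
endloop
endfacet
facet normal -0.836 -0.356 0.418
outer loop
vertex -2.082 3.782 -1.735
vertex -1.662 2.865 -1.675
vertex -1.559 3.519 -0.913
endloop
endfacet
facet normal -0.712 0.701 -0.031
outer loop
vertex -1.488 4.36 -2.311
vertex -2.082 3.782 -1.735
vertex -1.451 4.442 -1.306
endloop
endfacet
facet normal 0.263 0.714 -0.649
outer loop
vertex -0.701 3.801 -2.607
vertex -1.488 4.36 -2.311
vertex -0.598 4.455 -1.845
endloop
endfacet
facet normal 0.743 -0.334 -0.580
outer loop
vertex -0.809 2.878 -2.214
vertex -0.701 3.801 -2.607
vertex -0.178 3.538 -1.785
endloop
endfacet
facet normal -0.522 -0.580 -0.625
outer loop
vertex 2.253 -2.835 -0.183
vertex 1.48 -2.361 0.023
vertex 2.02 -2.086 -0.683
endloop
endfacet
facet normal 0.815 -0.124 -0.566
outer loop
vertex 2.253 -2.835 -0.183
vertex 2.02 -2.086 -0.683
vertex 3.334 -1.634 1.111
endloop
endfacet
facet normal 0.815 -0.123 -0.566
outer loop
vertex 3.334 -1.634 1.111
vertex 2.02 -2.086 -0.683
vertex 3.1 -0.885 0.611
endloop
endfacet
facet normal 0.522 0.580 0.625
outer loop
vertex 3.334 -1.634 1.111
vertex 3.1 -0.885 0.611
vertex 2.56 -1.159 1.317
endloop
endfacet
facet normal -0.522 -0.580 -0.625
outer loop
vertex 2.02 -2.086 -0.683
vertex 1.48 -2.361 0.023
vertex 1.246 -1.612 -0.477
endloop
endfacet
facet normal 0.190 0.635 -0.748
outer loop
vertex 2.02 -2.086 -0.683
vertex 1.246 -1.612 -0.477
vertex 3.1 -0.885 0.611
endloop
endfacet
facet normal 0.190 0.635 -0.748
outer loop
vertex 3.1 -0.885 0.611
vertex 1.246 -1.612 -0.477
vertex 2.327 -0.411 0.817
endloop
endfacet
facet normal 0.522 0.580 0.625
outer loop
vertex 3.1 -0.885 0.611
vertex 2.327 -0.411 0.817
vertex 2.56 -1.159 1.317
endloop
endfacet
facet normal -0.522 -0.580 -0.625
outer loop
vertex 1.246 -1.612 -0.477
vertex 1.48 -2.361 0.023
vertex 0.706 -1.886 0.229
endloop
endfacet
facet normal -0.625 0.759 -0.183
outer loop
vertex 1.246 -1.612 -0.477
vertex 0.706 -1.886 0.229
vertex 2.327 -0.411 0.817
endloop
endfacet
facet normal -0.625 0.759 -0.183
outer loop
vertex 2.327 -0.411 0.817
vertex 0.706 -1.886 0.229
vertex 1.787 -0.685 1.523
endloop
endfacet
facet normal 0.522 0.580 0.625
outer loop
vertex 2.327 -0.411 0.817
vertex 1.787 -0.685 1.523
vertex 2.56 -1.159 1.317
endloop
endfacet
facet normal -0.522 -0.580 -0.625
outer loop
vertex 0.706 -1.886 0.229
vertex 1.48 -2.361 0.023
vertex 0.94 -2.635 0.729
endloop
endfacet
facet normal -0.815 0.123 0.566
outer loop
vertex 0.706 -1.886 0.229
vertex 0.94 -2.635 0.729
vertex 1.787 -0.685 1.523
endloop
endfacet
facet normal -0.815 0.124 0.566
outer loop
vertex 1.787 -0.685 1.523
vertex 0.94 -2.635 0.729
vertex 2.02 -1.434 2.023
endloop
endfacet
facet normal 0.522 0.580 0.625
outer loop
vertex 1.787 -0.685 1.523
vertex 2.02 -1.434 2.023
vertex 2.56 -1.159 1.317
endloop
endfacet
facet normal -0.522 -0.580 -0.625
outer loop
vertex 0.94 -2.635 0.729
vertex 1.48 -2.361 0.023
vertex 1.713 -3.109 0.523
endloop
endfacet
facet normal -0.190 -0.635 0.748
outer loop
vertex 0.94 -2.635 0.729
vertex 1.713 -3.109 0.523
vertex 2.02 -1.434 2.023
endloop
endfacet
facet normal -0.190 -0.635 0.748
outer loop
vertex 2.02 -1.434 2.023
vertex 1.713 -3.109 0.523
vertex 2.794 -1.908 1.817
endloop
endfacet
facet normal 0.522 0.580 0.625
outer loop
vertex 2.02 -1.434 2.023
vertex 2.794 -1.908 1.817
vertex 2.56 -1.159 1.317
endloop
endfacet
facet normal -0.522 -0.580 -0.625
outer loop
vertex 1.713 -3.109 0.523
vertex 1.48 -2.361 0.023
vertex 2.253 -2.835 -0.183
endloop
endfacet
facet normal 0.625 -0.759 0.183
outer loop
vertex 1.713 -3.109 0.523
vertex 2.253 -2.835 -0.183
vertex 2.794 -1.908 1.817
endloop
endfacet
facet normal 0.625 -0.759 0.183
outer loop
vertex 2.794 -1.908 1.817
vertex 2.253 -2.835 -0.183
vertex 3.334 -1.634 1.111
endloop
endfacet
facet normal 0.522 0.580 0.625
outer loop
vertex 2.794 -1.908 1.817
vertex 3.334 -1.634 1.111
vertex 2.56 -1.159 1.317
endloop
endfacet

endsolid
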